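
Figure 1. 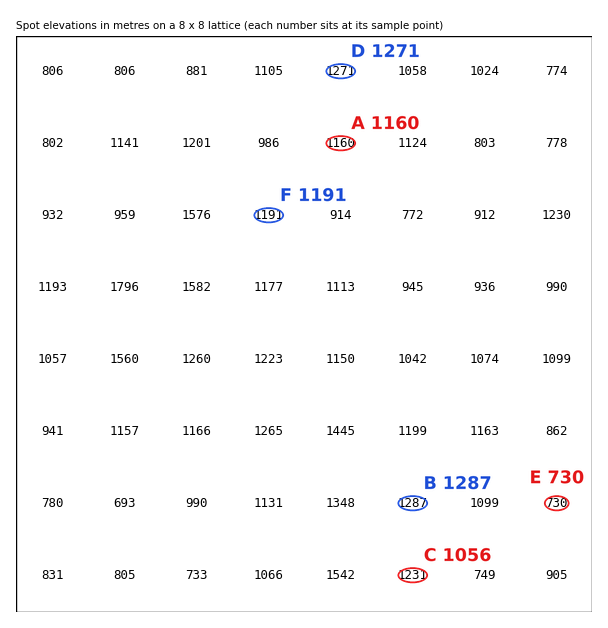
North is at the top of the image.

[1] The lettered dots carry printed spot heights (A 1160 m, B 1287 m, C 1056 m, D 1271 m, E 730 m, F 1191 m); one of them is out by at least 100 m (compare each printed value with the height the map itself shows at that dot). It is C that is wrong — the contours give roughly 1231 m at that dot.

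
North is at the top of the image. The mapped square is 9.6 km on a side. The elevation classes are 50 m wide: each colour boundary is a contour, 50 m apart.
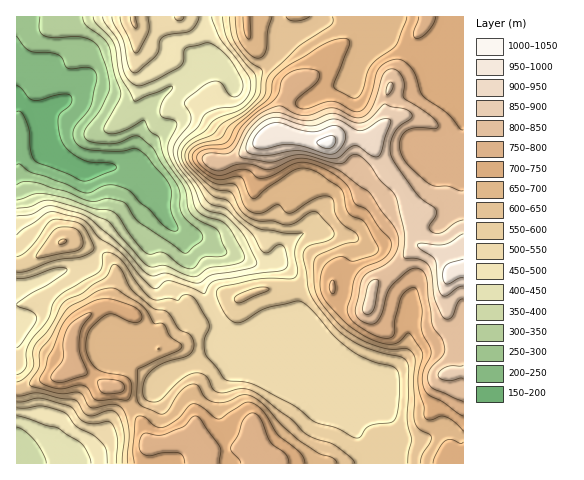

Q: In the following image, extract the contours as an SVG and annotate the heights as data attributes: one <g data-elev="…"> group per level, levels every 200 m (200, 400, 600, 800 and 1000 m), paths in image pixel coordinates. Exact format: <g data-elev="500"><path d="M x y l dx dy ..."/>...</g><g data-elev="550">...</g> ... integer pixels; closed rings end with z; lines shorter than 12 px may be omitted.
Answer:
<g data-elev="200"><path d="M17 85l4 3 8 10 5 2 27-6 9 1 2 4-1 5-10 9-3 5 1 15 5 12 7 8 12 7 8 2 20 1 4 2 1 3-26 12-6 1-47-19-4-3-2-6-2-22-3-9-5-10-4 0"/></g><g data-elev="400"><path d="M17 427l8 4 10 10 8 13 3 9"/><path d="M93 17l3 7 17 19 7 32 14 26 34-14 4 0-1 3-8 11-3 10 2 6 12 3 3 3-1 4-8 18 2 13 19 29 7 22 7 6 18 6 6 4 15 25 2 9-2 3-6 2-27 4-12 8-7 0-24-10-14 1-5-1-26-29-12-15-26-12-35-10-6 1-13 6-12 1"/></g><g data-elev="600"><path d="M355 463l-4-5-16-13-29-11-15-15-35-26-13-4-19 4-7-1-4-3-6-12-6-4-8 0-8 4-26 24-7 1-6-2-3-4 0-7 1-8 4-7 14-11 27-8 4-6 1-7-5-8-11-6-10-15-3-2-12-3-19-16-5-6-7-16-6-5-4 0-4 9-4 4-11 7-11 9-14 5-5 5-14 25-15 18-1 7 1 10-2 6-8 9-7 3"/><path d="M17 396l21-3 22 5 14 2 4 3 6 10 5 3 6-1 14-4 7 1 4 7 4 13-2 31"/><path d="M236 302l7 0 25-11 1-3-10-1-18 6-6 5z"/><path d="M38 258l41-8 4-6-3-10-3-4-4-2-11-1-6 2-4 4-15 20-1 4z"/><path d="M130 17l2 7 4 4 1-2-1-9"/><path d="M229 17l2 16 4 10 14 18 13 9-2 24-4 7-12 10-21 12-10 11-23 11-5 8 1 8 6 8 19 18 6 3 14 3 11 18 10 8 8 2 13 0 15 4 7-2 13-10 6-2 5 3 13 14 2 6-2 4-6 3-17 5-5 6-1 6 6 33 10 17 16 19 9 9 19 11 20 6 17 4 7 5 2 8-2 50 5 20-4 13 0 10"/></g><g data-elev="800"><path d="M463 191l-3 0-12-5-11 0-6-1-19-16-8-10-5-14 2-7 4-6 11-4 20 1 2-2 0-2-7-9-27-18-1-18-4-8-6-3-5 1-4 4-11 31-4 7-6 5-9 0-15-8-7-1-21 7-9 0-8-2-11-6-6-1-14 6-12 10-6 7-9 17-5 6-6 2-17-1-4 2-2 3 1 3 4 5 6 4 5 1 17-6 8-1 9 1 12 4 6 0 24-10 14 0 31 11 30 22 26 36 3 8 1 8-4 9-5 8-7 5-15 7-5 5-8 30 1 7 4 5 5 3 6 1 5-1 6-9 5-20 5-9 19-16 6-1 6 3 4 9 5 45 10 14 3 10-3 7-13 14-1 6 0 6 5 7 30 13"/></g><g data-elev="1000"><path d="M326 148l4 0 4-3 2-5-2-4-6 0-11 5 1 4z"/></g>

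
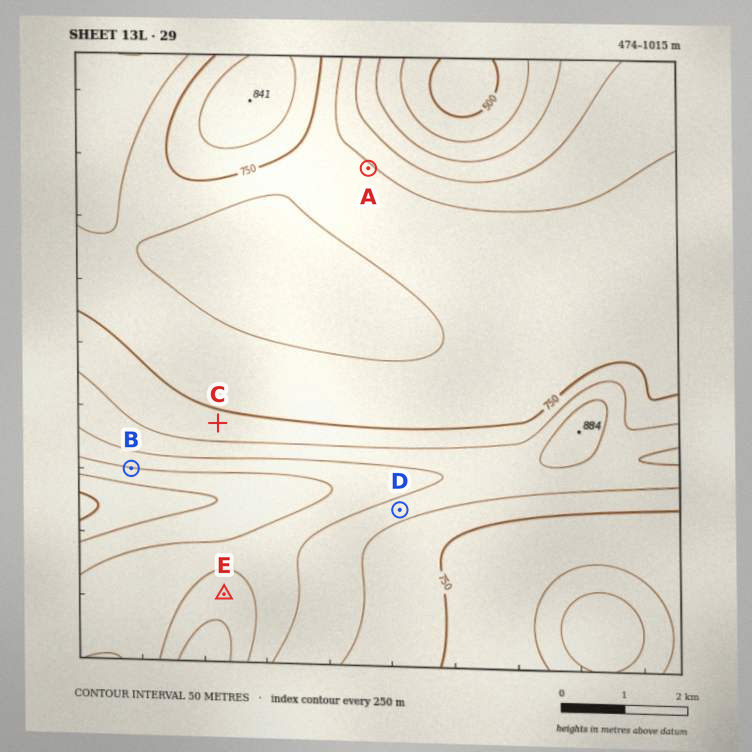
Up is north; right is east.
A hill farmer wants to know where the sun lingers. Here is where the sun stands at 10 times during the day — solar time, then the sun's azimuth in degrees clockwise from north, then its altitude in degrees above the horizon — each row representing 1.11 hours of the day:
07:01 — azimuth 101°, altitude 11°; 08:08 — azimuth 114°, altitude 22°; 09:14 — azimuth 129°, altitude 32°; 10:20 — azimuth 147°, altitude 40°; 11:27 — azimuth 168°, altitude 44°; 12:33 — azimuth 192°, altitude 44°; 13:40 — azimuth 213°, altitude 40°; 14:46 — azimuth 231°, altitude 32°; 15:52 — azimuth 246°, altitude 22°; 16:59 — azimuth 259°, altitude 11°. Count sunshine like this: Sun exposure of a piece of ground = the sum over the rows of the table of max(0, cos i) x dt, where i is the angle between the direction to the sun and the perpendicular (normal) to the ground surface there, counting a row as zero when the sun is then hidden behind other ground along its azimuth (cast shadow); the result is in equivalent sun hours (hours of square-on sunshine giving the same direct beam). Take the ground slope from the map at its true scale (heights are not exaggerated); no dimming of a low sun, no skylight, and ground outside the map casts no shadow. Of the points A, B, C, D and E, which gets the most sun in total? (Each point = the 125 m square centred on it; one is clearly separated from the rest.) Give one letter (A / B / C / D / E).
D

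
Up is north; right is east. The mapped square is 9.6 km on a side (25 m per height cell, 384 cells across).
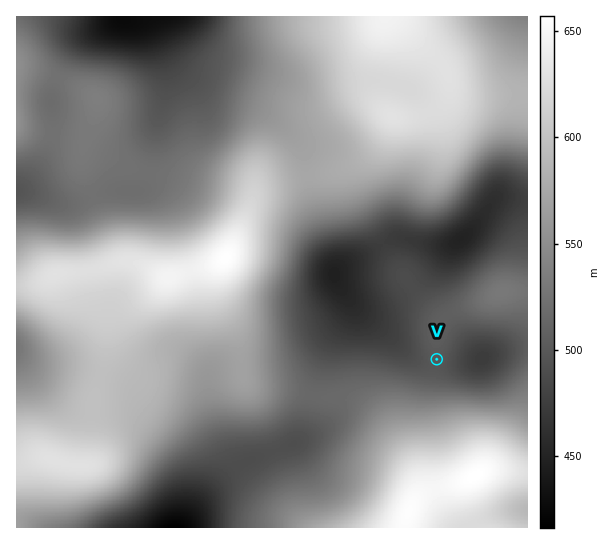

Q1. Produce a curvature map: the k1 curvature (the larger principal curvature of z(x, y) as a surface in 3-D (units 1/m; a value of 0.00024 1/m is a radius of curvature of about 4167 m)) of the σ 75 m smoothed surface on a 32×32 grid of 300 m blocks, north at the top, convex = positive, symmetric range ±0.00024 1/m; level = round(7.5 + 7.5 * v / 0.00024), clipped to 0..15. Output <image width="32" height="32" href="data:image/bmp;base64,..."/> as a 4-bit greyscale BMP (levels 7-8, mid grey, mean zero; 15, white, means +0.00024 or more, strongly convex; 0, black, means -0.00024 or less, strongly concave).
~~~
<image width="32" height="32" href="data:image/bmp;base64,Qk12AgAAAAAAAHYAAAAoAAAAIAAAACAAAAABAAQAAAAAAAACAAATCwAAEwsAABAAAAAAAAAAAAAAABEREQAiIiIAMzMzAERERABVVVUAZmZmAHd3dwCIiIgAmZmZAKqqqgC7u7sAzMzMAN3d3QDu7u4A////AKmcpop2d5uqvLmaztp3m5aJrMmrh3ebqrp1Vq7rqqp1u87/25eIq5mZdlVs+83sqszf//2YiaqImImHi+vN//+93c7+uZmYeIZomazams3du5iKvNqYZ4mFZ3isuXi8uKmYiZrLqHibl3h4q5eKyrqIqpmIqqq7zbqqmaqYm5i7d5qpiKqau927u6qqh4lmnIeKqYiah4ramZmqqYipU3p3maqIiZZp2omIiYd6yERpaKmamHeXeduHZ3eHe9lleWrKqZqGeJrbh3h3iIvKmJq9ypibyYir2meZd4iavdyp/ah3aMypvMhoh3eJqqzu3P7LqXjO3N7IiWV4mrqZvdy+///u////7KgyV5u5d3vJvtzf/+ze/+upY2i6mWVZybt0asqGaN/6mrmKpYunaLqJdoqYdlSP/Jq8u3SO6piaeIiYh2dkbP27u7yorvyXaXeKl3iId4v9qru8yqz/dEiImpiZqZmr/ZmZq8qJ/6VIqZmYmpmZme2od3m6ib/qmduZmKl3l2jLmId4u7qt7M25iKqod5dnuoiIis3Lq7vLhmiqqYiIeKmZmazKiJuqqYeL3cyoh3iZh3iqmHecqZqr7/7cupl3iYdoqoh4rKiZvMqImZq8p3mYiJqYmbypiKqGZmZomsqJmamKqZq7mYiqmYZniGarqZqZiqmaqnd3"/>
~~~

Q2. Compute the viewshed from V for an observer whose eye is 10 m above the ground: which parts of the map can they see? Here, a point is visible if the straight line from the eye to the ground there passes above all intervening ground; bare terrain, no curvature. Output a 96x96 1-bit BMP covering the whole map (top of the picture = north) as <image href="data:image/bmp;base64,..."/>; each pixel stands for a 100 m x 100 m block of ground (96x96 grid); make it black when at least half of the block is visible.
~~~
<image width="96" height="96" href="data:image/bmp;base64,Qk2+BAAAAAAAAD4AAAAoAAAAYAAAAGAAAAABAAEAAAAAAIAEAAATCwAAEwsAAAIAAAAAAAAA////AAAAAAAAAAAAAAAAAAAAAAAAAAAAAAAAAAAAAAAAAAAAAAAAAAAAAAAAAAAAAAAAAAAAAAAAAAAAAAAAAAAAAAAAAAAAAAAAAAAAAAAAAGAAAAAAAAAAAAAAAPgAAAAAAAAAAAAAAPwAAAAAAAAAAAAAAP4AAAAAAAAAAAAAAf8AAAAAAAAAAAAAAf+AAAAAAAAPwAAAAf/AAAAAAAA/+AAAw//gAAAAAAB//AAD///wAAAAAAD//wAH///wAAAAAAH//4AH///gAAAAAAH//8AAAf/gAAAAAAH//+AAAP/AAAAAAAP///AAAAAAAAAAAAP///gAAAAAAAAAAAP///gAAAAAAAOAAAP///wAAAAAAAfAAAf///4AAAAAAAfwAAf///4AAAAAAA/4AAf///8AAAAAAA/+AA////8AAAAAAA//wD////8AAAAAAB//8/////8AAAAAAB////////8AAAAAAB////////8AAAAAAB////////8AAAAAAB////////8AAAAAAB////////8AAAAAAB////////8AAAAAAD////////8AAAAAAD////////8AAAAAAH/////P//8AAAAAA//////H//8AAAAAB/////+D//8AAAAAB/////+A//8AAAAAB/////+Af/8AAAAIB/////+AP/8AAAAOB/////+AH/gAAAAOB/////+AB8AAAAAGB/////+AAAAAAAAAA/////+AAAAAAAAAA////g+AAAAAAAAAAf///AOAAAAAAAAAAf///ACAAAAAAAAAAP///AAAAAAAAAAAAP///AAAAAAAAAAAAH///gAAAAAAAAAAAH///4AAAAAAAAAAAD///+AAAAAAAAAAAD////AAAAAAAAAAAB////gAAAAAAAAAAB////4AAAAAAAAAAA/////8AAAAAAAAAA//////AAAAAAAAAA//////wAAAAAAAAAf/////4AAAAAAAAAf/////8AAAAAAAAAP/////+AAAAAAAAAP/////+AAAAAAAAAH8f////AAAAAAAAAHwD////gAAAAAAAADgAf///wAAAAAAAAAAAH///4AAAAAAAAAAAD////4AAAAAAAAAAD////8AAAAAAAAAAD////8AAAAAAAAAAD////8AAAAAAAAAAD////8AAAAAAAAAAH////8AAAAAAAAAAH////8AAAAAAAAAAH/gH/8AAAAAAAAAAMAAB/8AAAAAAAAAAAAAAP8AAAAAAAAAAAAAAAwAAAAAAAAAAAAAAAAAAAAAAAAAAAAAAAAAAAAAAAAAAAAAAAAAAAAAAAAAAAAAAAAAAAAAAAAAAAAAAAAAAAAAAAAAAAAAAAAAAAAAAAAAAAAAAAAAAAAAAAAAAAAAAAAAAAAAAAAAAAAAAAAAAAAAAAAAAAAAAAAAAAAAAAAAAAAAAAAAAAAAAAAAAAAAAAAAAAAAAAAAAAAAAAAAAAAAAAAAAAAAAAAAAAAAAAAAAAAAAAAAAAAAAAAAAAAAAAAAAAAAAAAAAAAAAAA="/>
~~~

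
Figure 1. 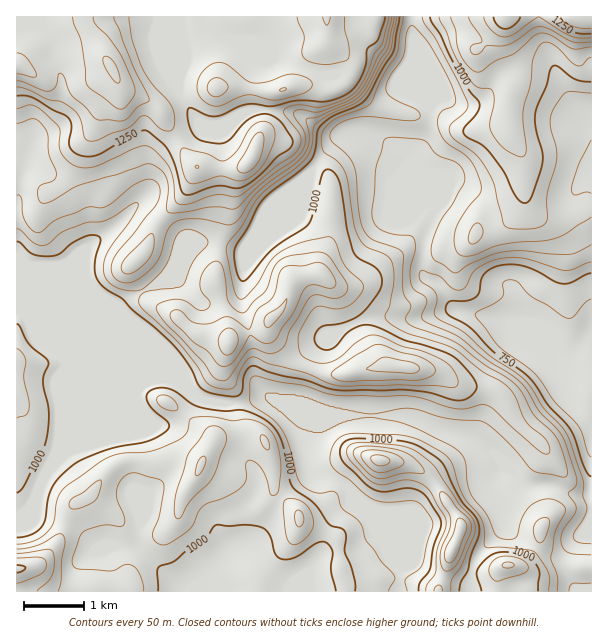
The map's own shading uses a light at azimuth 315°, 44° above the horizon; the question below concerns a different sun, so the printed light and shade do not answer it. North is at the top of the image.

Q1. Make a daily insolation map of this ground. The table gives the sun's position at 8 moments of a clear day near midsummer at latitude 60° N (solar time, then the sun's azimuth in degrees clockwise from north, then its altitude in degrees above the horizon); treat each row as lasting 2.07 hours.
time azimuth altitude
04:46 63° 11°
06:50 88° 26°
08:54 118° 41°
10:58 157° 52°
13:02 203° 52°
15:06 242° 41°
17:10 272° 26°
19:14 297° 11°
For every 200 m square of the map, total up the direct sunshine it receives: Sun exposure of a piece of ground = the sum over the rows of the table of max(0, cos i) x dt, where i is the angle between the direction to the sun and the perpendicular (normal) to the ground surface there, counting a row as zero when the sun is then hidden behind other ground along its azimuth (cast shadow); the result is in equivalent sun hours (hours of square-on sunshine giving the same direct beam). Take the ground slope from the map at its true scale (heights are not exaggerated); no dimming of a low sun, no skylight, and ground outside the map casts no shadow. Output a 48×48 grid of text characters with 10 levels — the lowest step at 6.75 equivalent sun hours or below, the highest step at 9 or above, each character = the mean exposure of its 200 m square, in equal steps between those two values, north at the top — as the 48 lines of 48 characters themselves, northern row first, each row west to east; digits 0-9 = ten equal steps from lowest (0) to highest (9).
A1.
888888776788888888888888887788755388888888888888
778888766678888888888888777788753178767889777887
778887765568888777888887788778762255777888666788
678887775467888766778878888877772444688888655788
877887886446887555677667888887751444588888778888
888878888544787666665456777886723444488877778888
888888888864577888888888888877545444488878888888
789898888887567889878877875578655553267778788888
779888888988867888752333877888777763356788777888
778767888978876888635652577777777764778888767788
867778888878876566557776652566666656898888767788
877888898888875455468888743566666656898888877788
877888888878877777688888743566777777788888877788
877888888878778888887787635567678887678888888788
877888888677678988888766536677667888766778877787
778888887665688988987666436667667888766788877777
788888887645888888886666347666667887667788887788
888888887557888888876665577655567886767788888888
898888875467877888866754567643356777778888888888
888888754578768767777324456664456778889988889888
888888655788767665674234444566667788889988898888
888887778898677675544556774466766778888876688888
888886689886677786434578888677776447887767788888
888887778875446887444578888888875567888888888888
888888887888655665444688888888778876688888888888
788888887678886554467888877876556542246788888888
688888888667888766578887766654222221124678888888
557888888666688888888887656545311011111257888887
766788888866678888877887554356643223320003678877
878888888887667888877788865678888776643100268887
777888888887566898767788888888888888876530037887
777888888874336788876556788888888888888875225788
877888888878865556644556677777777788888887421478
887888888877887423420278888777777888888888620157
887888888887677666774047776433444578888888752146
887888876544566677887436774100000135678888886336
888877533456776678888746676752001123577788888535
888765457888876787788856568888888644578788888733
888655678888867888888865366888888874467777888864
887556777888768888888863145679887785146877766786
886678877887678888888873256778887887203788765556
876788887787788888888876556678876678500577766787
864688888887788788888778766678876655554457677886
312678888888888888888788878777886642587435787765
003787887788888888888888878777776543775000277533
246676777778888888778888887777776557872033235765
888755667777888888888888878877755437874688875788
888767777777788888888888888878867646776888877778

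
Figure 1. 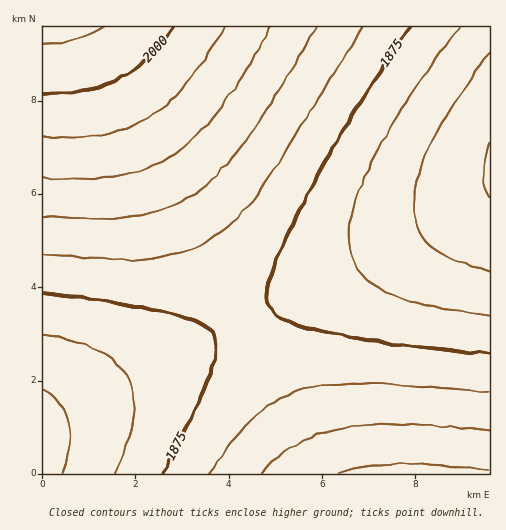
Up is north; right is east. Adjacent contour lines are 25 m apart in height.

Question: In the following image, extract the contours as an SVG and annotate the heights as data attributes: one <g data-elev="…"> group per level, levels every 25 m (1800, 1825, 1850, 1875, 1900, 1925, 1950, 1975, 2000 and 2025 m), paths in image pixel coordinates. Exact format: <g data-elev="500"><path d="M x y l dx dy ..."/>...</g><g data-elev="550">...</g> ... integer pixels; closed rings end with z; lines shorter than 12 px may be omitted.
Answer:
<g data-elev="1800"><path d="M489 197l-4-11-2-12 2-16 4-16"/></g><g data-elev="1825"><path d="M43 389l16 14 6 9 3 10 2 12 0 11-7 28"/><path d="M489 271l-33-10-14-7-10-7-8-9-6-10-3-10-1-13 4-28 14-35 24-41 33-48"/></g><g data-elev="1850"><path d="M43 334l32 8 25 10 17 12 12 15 5 17 0 21-7 26-12 30"/><path d="M489 315l-60-9-24-7-19-8-16-9-10-10-8-13-3-14 1-18 4-20 8-23 12-26 35-60 50-71"/></g><g data-elev="1875"><path d="M489 354l-89-9-79-14-24-6-16-7-9-7-5-8 1-14 6-21 13-33 20-39 47-83 56-86"/><path d="M43 293l66 8 57 11 33 11 9 5 5 5 3 7 0 9-6 25-19 45-29 54"/></g><g data-elev="1900"><path d="M489 392l-126-8-35 1-26 5-25 10-22 16-22 24-24 33"/><path d="M43 254l68 5 44-2 17-2 16-5 14-6 14-8 24-21 24-31 99-157"/></g><g data-elev="1925"><path d="M489 430l-91-6-31 1-26 3-23 6-20 9-19 13-18 17"/><path d="M43 216l53 3 40-3 32-9 27-14 25-21 26-31 27-41 44-73"/></g><g data-elev="1950"><path d="M489 470l-51-5-40-1-31 3-28 6"/><path d="M43 178l43 1 34-3 29-8 24-13 23-19 23-26 24-34 28-49"/></g><g data-elev="1975"><path d="M43 137l32 0 27-2 25-7 21-10 19-15 19-19 19-25 19-32"/></g><g data-elev="2000"><path d="M43 93l22 0 20-3 17-4 16-7 15-9 14-12 13-14 14-17"/></g><g data-elev="2025"><path d="M43 45l17-2 16-4 14-5 14-7"/></g>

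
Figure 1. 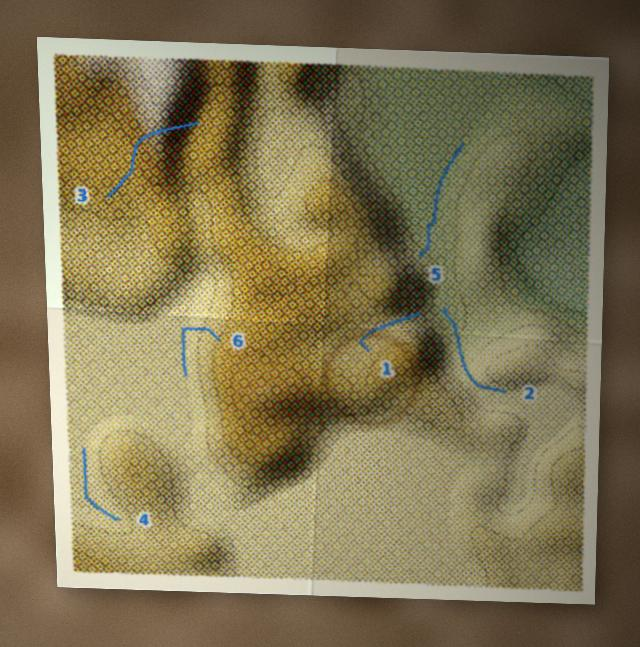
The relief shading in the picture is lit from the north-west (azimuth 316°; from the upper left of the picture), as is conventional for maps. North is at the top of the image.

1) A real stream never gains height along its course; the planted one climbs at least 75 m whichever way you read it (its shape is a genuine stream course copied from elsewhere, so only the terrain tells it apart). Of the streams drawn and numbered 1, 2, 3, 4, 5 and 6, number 3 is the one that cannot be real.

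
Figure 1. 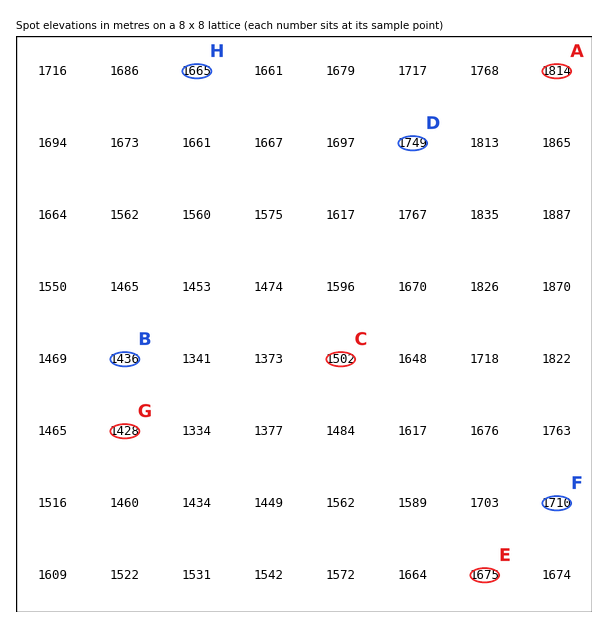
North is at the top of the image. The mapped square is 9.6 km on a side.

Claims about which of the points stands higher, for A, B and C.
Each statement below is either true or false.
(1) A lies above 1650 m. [true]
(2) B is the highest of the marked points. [false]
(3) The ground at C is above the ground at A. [false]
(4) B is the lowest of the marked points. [true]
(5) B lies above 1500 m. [false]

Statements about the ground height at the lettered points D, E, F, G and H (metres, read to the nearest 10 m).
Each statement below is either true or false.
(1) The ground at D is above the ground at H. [true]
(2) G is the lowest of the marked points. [true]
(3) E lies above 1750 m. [false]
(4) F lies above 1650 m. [true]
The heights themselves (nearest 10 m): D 1750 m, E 1680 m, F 1710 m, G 1430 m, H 1670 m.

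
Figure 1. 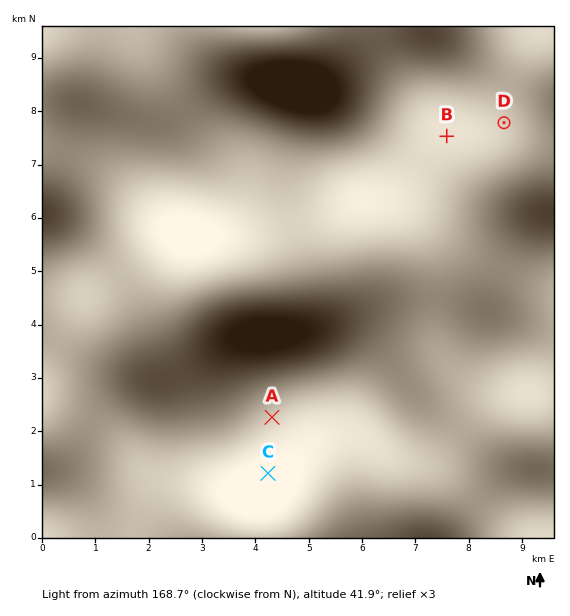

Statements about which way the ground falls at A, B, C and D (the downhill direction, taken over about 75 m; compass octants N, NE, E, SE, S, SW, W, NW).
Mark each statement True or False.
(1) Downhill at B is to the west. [False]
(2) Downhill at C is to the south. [True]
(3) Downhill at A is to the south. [True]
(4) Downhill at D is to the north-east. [False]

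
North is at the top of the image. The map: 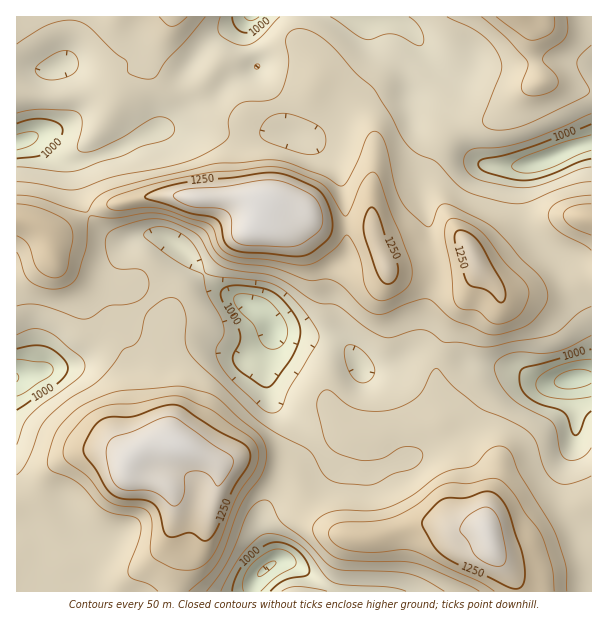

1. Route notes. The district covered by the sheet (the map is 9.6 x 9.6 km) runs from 880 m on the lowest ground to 1340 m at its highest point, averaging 1130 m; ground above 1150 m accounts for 27.7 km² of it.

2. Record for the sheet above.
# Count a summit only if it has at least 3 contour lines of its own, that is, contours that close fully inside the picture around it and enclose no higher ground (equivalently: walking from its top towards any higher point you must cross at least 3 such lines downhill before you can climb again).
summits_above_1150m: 2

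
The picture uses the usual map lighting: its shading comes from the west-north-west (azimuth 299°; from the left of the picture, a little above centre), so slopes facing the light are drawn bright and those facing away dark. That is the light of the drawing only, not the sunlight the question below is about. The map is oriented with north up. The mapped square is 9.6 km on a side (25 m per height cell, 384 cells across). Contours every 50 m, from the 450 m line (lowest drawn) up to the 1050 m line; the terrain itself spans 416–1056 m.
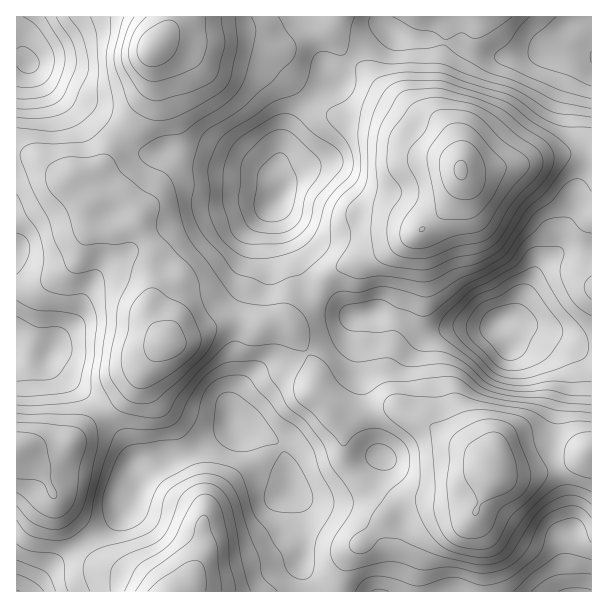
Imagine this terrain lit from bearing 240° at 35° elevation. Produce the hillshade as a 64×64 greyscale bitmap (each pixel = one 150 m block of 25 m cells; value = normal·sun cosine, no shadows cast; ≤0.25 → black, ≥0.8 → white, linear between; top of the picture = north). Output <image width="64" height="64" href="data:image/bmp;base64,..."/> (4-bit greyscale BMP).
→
<image width="64" height="64" href="data:image/bmp;base64,Qk12CAAAAAAAAHYAAAAoAAAAQAAAAEAAAAABAAQAAAAAAAAIAAATCwAAEwsAABAAAAAAAAAAAAAAABEREQAiIiIAMzMzAERERABVVVUAZmZmAHd3dwCIiIgAmZmZAKqqqgC7u7sAzMzMAN3d3QDu7u4A////AM3e7czMzMupiHdlRERVZmeJqpd5vMy6mqvLqpd4iZq7zN3cy7u7u6mYiHVENFZmZ5q6mIq8u7qqvNy6mHiJqrvMzMzLuqqqqZmYZUM0VmZ4q7uqqru8u6vN3LqXd4mqu8y7zLuqmZmImZhlQ0RWZnmsy7uqqru7vN3cuYd3eJq7zLu7upmIiIiZmHZDNFVniazMy6mau7ve7tyoZmZnmrzMzLqZiHd3iaqph1M0VWeJq7u6mJqqvO/typZVVWeavN3MuYiHZniJu7qXUyNFZ4iau6qZmZrN7uy5dlVUV5q87ty4d2VWiavMy5dDI0VniJqqqqqZm93t3Kl1VVRYms3u3KhlRFeavMzLlkIiNWeImqu7qpms3d3LqGZmVWia3u3cp1QzaJq8zLuWMiI1eImau7u6qqvMzMupd4dmaJve3MuGUyNomrzLqoUyIkZ4iavMzLqqq7vNy6qpmGZom97LuXZUM2iJu6mYdDI0V4iavN3LqZmqvN3Lu7qHZmib3bqodmQzV4mqmIdkM0VniJvN3cqYiJvM3czMqXVVaKzMmZh3ZUNWiamZiGVVVniIq83duXd4rN3czMuYZURorMuIiId1RFaJqZmYdmZniImrzeynd4rN3czMupdkNGisu3d3iHVEVoqqqph3ZneIiave7Jd4m97tzMyph1M0abu6ZmeIZURXmqqqmIdmeJmavN7smIm87u3MupmHQzV4qplVZndURWiruqqId2eJmqvN7tuZmr3u3LqpmIZDRneJh0VVVVVWiru7qHd2Z5mrzN7uypmqzdy6mZmIdURFVndlRFVVVmirzLqXZmVomrzd7u26mZrMypiIiHZTMzNFZUREVVZnirzMuXZVVWmrzd7u3KmIiruYd3iHZCISIjRENFVmZnis3duodmVWebzd3e3Kh2aJqXd3eIZCAAASMzNFZnZ4m97u26iHZVaKvN3N3Kh2VomYZnd4dBAAASRERWZ3d4m87u3bqYdlV5q8zMy7l2VXiYdmd3dTAAATRWVnd4iImr3u7cupiGZnmrvMu6qXZWeJh3d3ZkEAACVnd3iImYiqve7dy6qYdmaKq7u7qpdlZ4iHZmZlMQABR4iJmImpiavN7t3Lqql2VXmrq7uql1VniIdmZmUgABN5qqqpmqqZq83u3Lu6mHVVaKuqqqmGVWeIh2ZnZCECRoqqqqqqu6qrzd3cy7qHZUVomqqqmHZVZ3eId3dkMiRomaqqu7vMurvN3t3LqYdURWeaqZmHZVRnd4iImHVERXiZqrvMzMy7u8ze7cuYd1RFZ4mIiHZlVWiJmpqpdmZWeaq7zd3dzLu7vN3cypd2VFZ3eHd3dmZmiaq7u7qHZmeJq7zd7t27u7urzcu6h3ZlZ3d3d3d2eHiqqru8uph2aJmavN7u3bu7uqrMy6qXd3d2ZmdneHeZmbuqvMzLmHZ4mIm83e3Lq7u7qry7qpd3d2VVZmeIiKqqu6q8zMuYiIiIibzd3Lqru7u6q7uqmIh2VEVmZ4mJqqu7q7zMypiZmIeIm8zLqau8zLqauqqYiHVERFZniIiaqrqrzMy6mZqph3Z5u7qpu8zMupqqqpmHZURDRWd3iJmqqqvN3LqZmqmHVWm7qqq83dy6qqqqqHZURDNFZmZ5mru7vM3dupmaqYZEaaqrus3tzLqZmaqYdlRDM0VVVomrzLu8zdy5maqpdURomau6zd3MupmZqYd2VEREVUVnmrzMy7zMy6mZqqhlRFaJq7vN3My5mZqph3ZERVRERXiszdy7vMu6qZqqmGVERomqq8zMy6mZmph3ZURVRERWib3dzLq7u6qqu7qYZVRWiZmrzd3LqZmZiHdkRWVEVVeKzdy7qqu6q7vMy6hlVWZ3iavd3LqZmYiHdmVWVEVlZ4rMu6qqvLu8zd3Ll2ZmZmZ5q93bqpmIiHZmZmZUVVVnmru6qqvN3MzN7sqGVmd2VWir3cqpmIiHZmZmZlRWVWiaq7u6vO7dzM3tyXVWd3ZUaKrMqZiHiHZmZ3d2VWZmeJqru7vO/+3Lzdy4ZVZmZURXmrqYd2eIdmd4iIdmZmeImrzMzO/+3Lu8y5dURVVUM1eJmHZmZ4h3iIiZl2ZmeIiavMzN7+7cuqu6l1M0REMzRoh3Zmd4mYmZmaqXd3d4iJrN3d3d7dypqqqGQzRDMyNGd2VWd4mZqqqqqph4iIiIm83czLzdy6mruoZUNDMiI0ZmRVZ4maqru7upmIiIiIiazMu6q8zLqqupdUMzIhEjVVRVZ4mqq8zMy6mZiIiIiJq7upmrzLu6qYdUMiIhEiRVRFVnmru83dzLqZmYiHeImqqZmZq7u6mHZTIRERESNEREZniru7zd3cqqqZiHd4iZmIiIm7u6l2VTIQARERI0RVVmiry7ze7uy6qpmHZmeIiIeImruph1REIRESIiI0RWVXebzMze7/7LmZmXZVZ4iId3mquphlREQiIzMzNEVmZlibzd3e7//sqYiIdVVniIh2iaqpdmVVVUNFVVVVZ3d2aavd7e7v/+yod4hlVWeIh2eKqYh2ZmZmZnd2d3Z4iHd6rN7u7u7u25h3d2VUV4iHZ5qYh2VniIiIiYiId3iIiIq97u7t3e3Kh3Z3ZURXd3Z4mYd2VXmqmZmZmYd3iIiIm83v7t3N3bqId3ZURGd2ZniYh2VXm7uqmZqph3eIiJmbze/tzMzMuph3dlRFVmZneImYZWi8y6mZqqmYd4iImq"/>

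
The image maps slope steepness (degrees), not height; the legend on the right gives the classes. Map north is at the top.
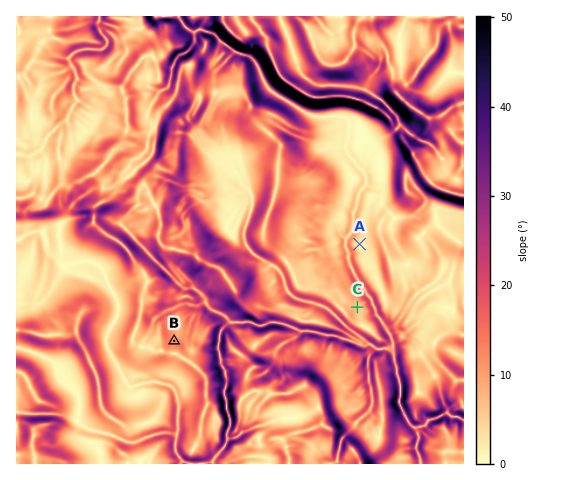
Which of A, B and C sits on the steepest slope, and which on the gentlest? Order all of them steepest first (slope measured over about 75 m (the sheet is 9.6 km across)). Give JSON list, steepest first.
["B", "C", "A"]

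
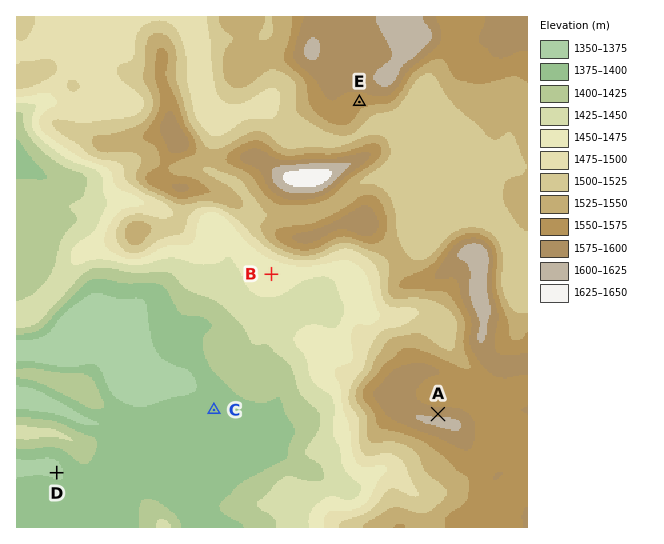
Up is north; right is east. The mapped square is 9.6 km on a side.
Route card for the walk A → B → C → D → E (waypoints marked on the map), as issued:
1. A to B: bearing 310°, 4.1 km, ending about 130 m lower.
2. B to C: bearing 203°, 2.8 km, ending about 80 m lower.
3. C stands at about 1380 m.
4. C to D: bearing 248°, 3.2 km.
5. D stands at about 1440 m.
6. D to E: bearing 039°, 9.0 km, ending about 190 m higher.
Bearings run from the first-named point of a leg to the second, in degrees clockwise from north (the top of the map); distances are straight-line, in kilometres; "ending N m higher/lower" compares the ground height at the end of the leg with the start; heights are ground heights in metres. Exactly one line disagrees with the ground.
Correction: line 5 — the height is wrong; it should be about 1370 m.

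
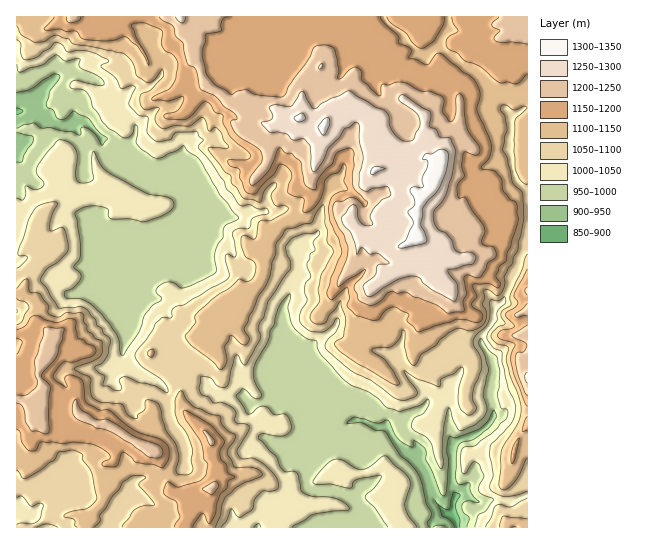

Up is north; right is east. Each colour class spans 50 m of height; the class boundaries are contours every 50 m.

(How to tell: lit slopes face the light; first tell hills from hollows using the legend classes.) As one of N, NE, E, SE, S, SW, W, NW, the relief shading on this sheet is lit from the W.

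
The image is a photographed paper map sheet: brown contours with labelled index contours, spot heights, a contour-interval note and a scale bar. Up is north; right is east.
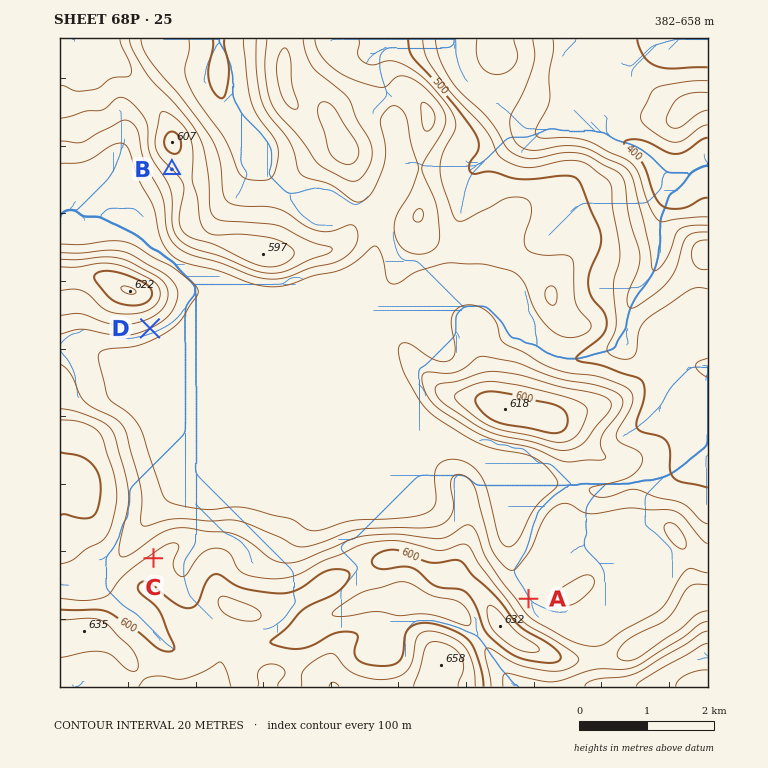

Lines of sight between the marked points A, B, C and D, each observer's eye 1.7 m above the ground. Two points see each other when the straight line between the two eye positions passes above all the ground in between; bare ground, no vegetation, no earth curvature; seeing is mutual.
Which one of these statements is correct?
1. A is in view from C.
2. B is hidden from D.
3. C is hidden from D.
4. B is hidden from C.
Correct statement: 2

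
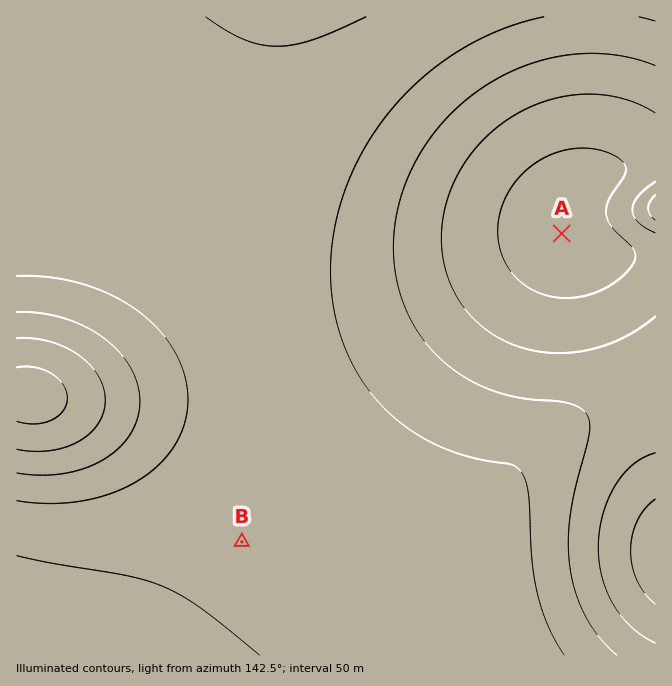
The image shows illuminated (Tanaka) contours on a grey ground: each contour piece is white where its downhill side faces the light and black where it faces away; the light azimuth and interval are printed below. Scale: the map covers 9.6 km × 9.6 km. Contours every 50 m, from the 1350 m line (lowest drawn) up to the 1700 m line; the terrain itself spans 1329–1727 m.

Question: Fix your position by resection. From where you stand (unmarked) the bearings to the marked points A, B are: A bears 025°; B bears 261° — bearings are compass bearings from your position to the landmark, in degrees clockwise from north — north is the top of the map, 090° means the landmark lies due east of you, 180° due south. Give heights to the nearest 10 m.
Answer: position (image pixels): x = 432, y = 512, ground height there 1530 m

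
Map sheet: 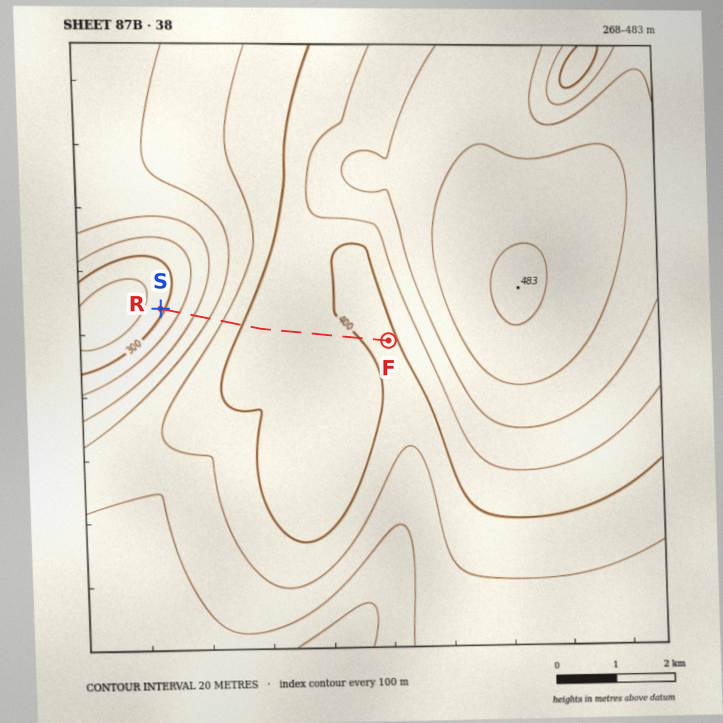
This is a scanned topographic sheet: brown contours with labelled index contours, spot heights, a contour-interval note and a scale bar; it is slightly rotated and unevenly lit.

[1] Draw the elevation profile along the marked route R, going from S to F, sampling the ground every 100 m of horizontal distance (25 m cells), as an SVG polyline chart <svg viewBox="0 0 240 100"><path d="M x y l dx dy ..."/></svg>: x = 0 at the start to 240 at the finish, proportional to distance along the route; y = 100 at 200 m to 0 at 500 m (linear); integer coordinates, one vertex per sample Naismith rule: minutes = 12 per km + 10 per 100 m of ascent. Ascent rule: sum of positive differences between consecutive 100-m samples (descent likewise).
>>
<svg viewBox="0 0 240 100"><path d="M0 68l6-2 7-3 6-3 6-3 7-2 6-3 7-2 6-3 6-3 7-3 6-3 6-2 7-2 6-1 7-2 6-1 6-1 7 0 6-1 6 0 7 0 6 0 7 0 6 1 6 0 7 1 6 1 6 0 7 0 6 1 7 0 6 1 6 0 7 1 6 0 6 1 7 0 4-1"/></svg>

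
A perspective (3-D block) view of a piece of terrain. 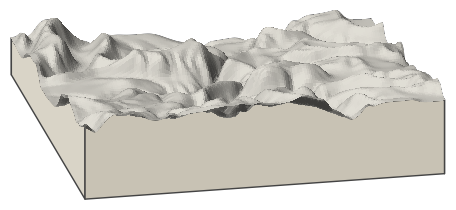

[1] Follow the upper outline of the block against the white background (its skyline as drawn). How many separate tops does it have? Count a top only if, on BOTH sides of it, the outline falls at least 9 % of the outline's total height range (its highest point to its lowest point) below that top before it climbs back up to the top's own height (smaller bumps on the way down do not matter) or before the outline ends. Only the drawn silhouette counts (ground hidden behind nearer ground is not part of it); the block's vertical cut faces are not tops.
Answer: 3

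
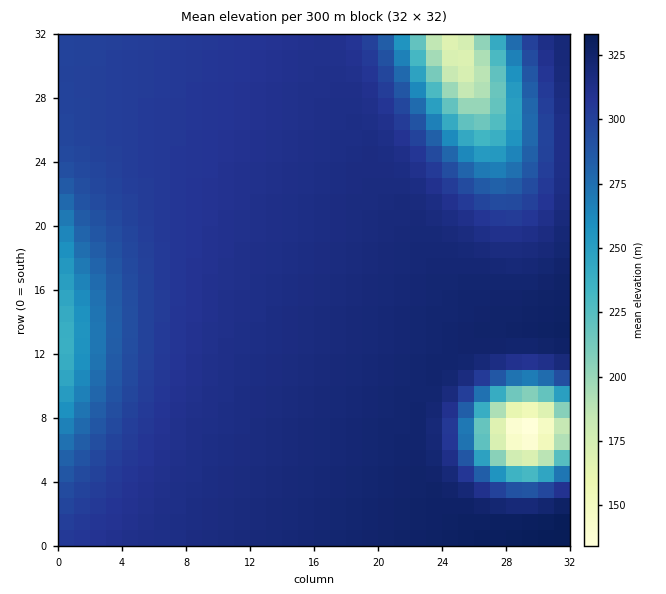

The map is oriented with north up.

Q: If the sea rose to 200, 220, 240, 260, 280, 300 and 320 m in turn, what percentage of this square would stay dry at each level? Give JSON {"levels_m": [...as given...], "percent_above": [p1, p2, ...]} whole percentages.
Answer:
{"levels_m": [200, 220, 240, 260, 280, 300, 320], "percent_above": [97, 96, 94, 91, 87, 76, 18]}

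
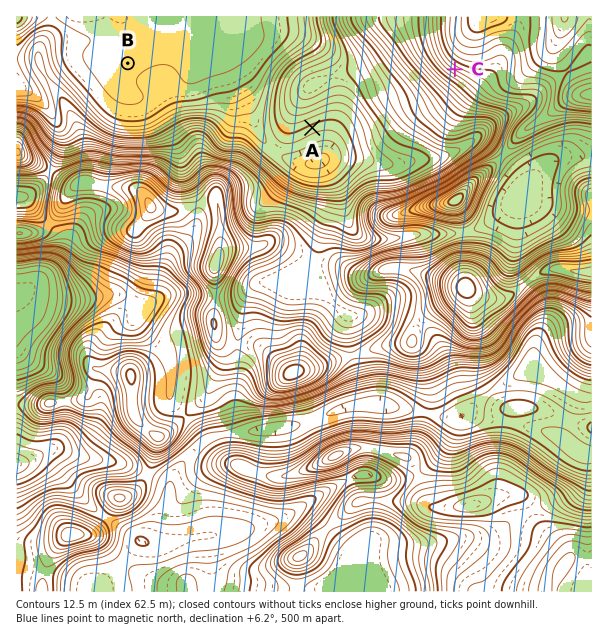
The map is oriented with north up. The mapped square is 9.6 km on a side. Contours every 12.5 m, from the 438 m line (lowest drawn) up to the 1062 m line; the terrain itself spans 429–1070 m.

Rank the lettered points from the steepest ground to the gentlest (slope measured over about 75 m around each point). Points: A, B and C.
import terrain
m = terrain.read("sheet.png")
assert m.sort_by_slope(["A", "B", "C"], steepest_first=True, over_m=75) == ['C', 'A', 'B']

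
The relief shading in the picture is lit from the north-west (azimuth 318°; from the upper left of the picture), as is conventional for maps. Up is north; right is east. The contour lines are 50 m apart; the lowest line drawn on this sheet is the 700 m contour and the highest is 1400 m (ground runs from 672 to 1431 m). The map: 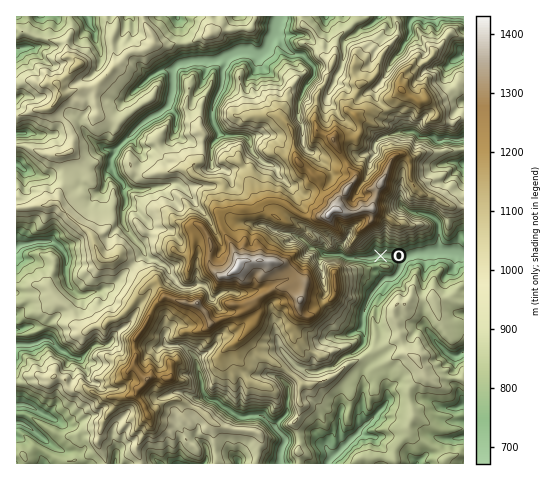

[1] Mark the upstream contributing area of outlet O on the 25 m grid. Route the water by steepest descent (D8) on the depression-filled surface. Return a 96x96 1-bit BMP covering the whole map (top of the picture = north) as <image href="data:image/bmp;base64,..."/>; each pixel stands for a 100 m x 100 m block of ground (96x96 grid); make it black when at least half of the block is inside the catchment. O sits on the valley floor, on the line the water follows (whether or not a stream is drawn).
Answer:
<image width="96" height="96" href="data:image/bmp;base64,Qk2+BAAAAAAAAD4AAAAoAAAAYAAAAGAAAAABAAEAAAAAAIAEAAATCwAAEwsAAAIAAAAAAAAA////AAAAAAAAAAAAAAAAAAAAAAAAAAAAAAAAAAAAAAAAAAAAAAAAAAAAAAAAAAAAAAAAAAAAAAAAAAAAAAAAAAAAAAAAAAAAAAAAAAAAAAAAAAAAAAAAAAAAAAAAAAAAAAAAAAAAAAAAAAAAAAAAAAAAAAAAAAAAAAAAAAAAAAAAAAAAAAAAAAAAAAAAAAAAAAAAAAAAAAAAAAAAAAAAAAAAAAAAAAAAAAAAAAAAAAAAAAAAAAAAAAAAAAAAAAAAAAAAAAAAAAAAAAAAAAAAAAAAAAAAAAAAAAAAAAAAAAAAAAAAAAAAAAAAAAAAAAAAAAAAAAAAAAAAAAAAAAAAAAAAAAAAAAAAAAAAAAAAAAAAAAAAAAAAAAAAAAAAAAAAAAAAAAAAAAAAAAAAAAAAAAAAAAAAAAAAAAAAAAAAAAAAAAAAAAAAAAAAAAAAAAAAAAAAAAAAAAAAAAAAAAAAAAAAAAAAAAAAAAAAAAAAAAAAAAAAAAAAAAAAAAAAAAAAAAAAAgAAAAAAAAAAAAAABwAAAAAAAAAAAAAAB4AAAAAAAAAAAAAAB8AAAAAAAAAAAAAAB/AAAAAAAAAAAAAAB/AAAAAAAAAAAAAAA/gAAAAAAAAAAAAAA/AAAAAAAAAAAAAAA/AAAAAAAAAAAAAAD/AAAAAAAAAAAAAAH/gAAAAAAAAAAAAAP//8AAAAAAAAAACn///8AAAAAAAAAAH////8AAAAAAAAAAH////8AAAAAAAAAAP////8AAAAAAAAAAP////8AAAAAAAAAAf////8AAAAAAAAAAf////8AAAAAAAAAA/////8AAAAAAAAAA/////4AAAAAAAAAB/////wAAAAAAAAAB//+B/wAAAAAAAAAAf/4AgwAAAAAAAAAAAPwAAAAAAAAAAAAAADAAAAAAAAAAAAAAAAAAAAAAAAAAAAAAAAAAAAAAAAAAAAAAAAAAAAAAAAAAAAAAAAAAAAAAAAAAAAAAAAAAAAAAAAAAAAAAAAAAAAAAAAAAAAAAAAAAAAAAAAAAAAAAAAAAAAAAAAAAAAAAAAAAAAAAAAAAAAAAAAAAAAAAAAAAAAAAAAAAAAAAAAAAAAAAAAAAAAAAAAAAAAAAAAAAAAAAAAAAAAAAAAAAAAAAAAAAAAAAAAAAAAAAAAAAAAAAAAAAAAAAAAAAAAAAAAAAAAAAAAAAAAAAAAAAAAAAAAAAAAAAAAAAAAAAAAAAAAAAAAAAAAAAAAAAAAAAAAAAAAAAAAAAAAAAAAAAAAAAAAAAAAAAAAAAAAAAAAAAAAAAAAAAAAAAAAAAAAAAAAAAAAAAAAAAAAAAAAAAAAAAAAAAAAAAAAAAAAAAAAAAAAAAAAAAAAAAAAAAAAAAAAAAAAAAAAAAAAAAAAAAAAAAAAAAAAAAAAAAAAAAAAAAAAAAAAAAAAAAAAAAAAAAAAAAAAAAAAAAAAAAAAAAAAAAAAAAAAAAAAAAAAAAAAAAAAAAAAAAAAAAAAAAAAAAAAAAAAAAAAAAAAAAAAAAAAAAAAAAAAAAAAAAAAAAA="/>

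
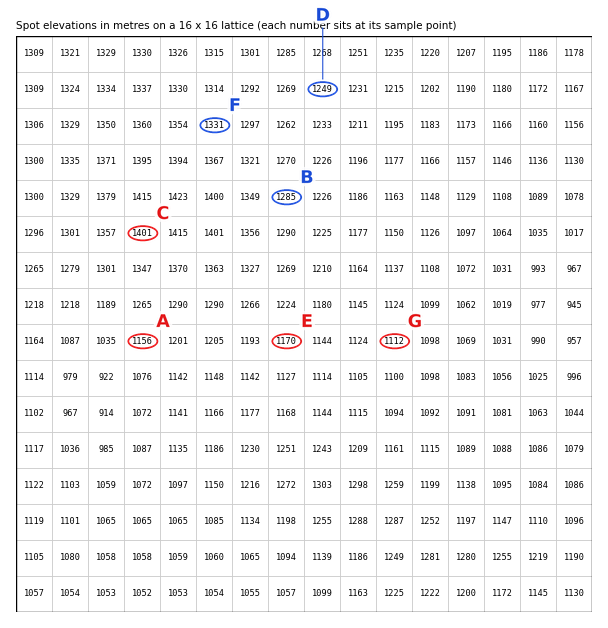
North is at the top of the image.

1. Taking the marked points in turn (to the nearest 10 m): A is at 1160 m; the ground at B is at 1280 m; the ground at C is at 1400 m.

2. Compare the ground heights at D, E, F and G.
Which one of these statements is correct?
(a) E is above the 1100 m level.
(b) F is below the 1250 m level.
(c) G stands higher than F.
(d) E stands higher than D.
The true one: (a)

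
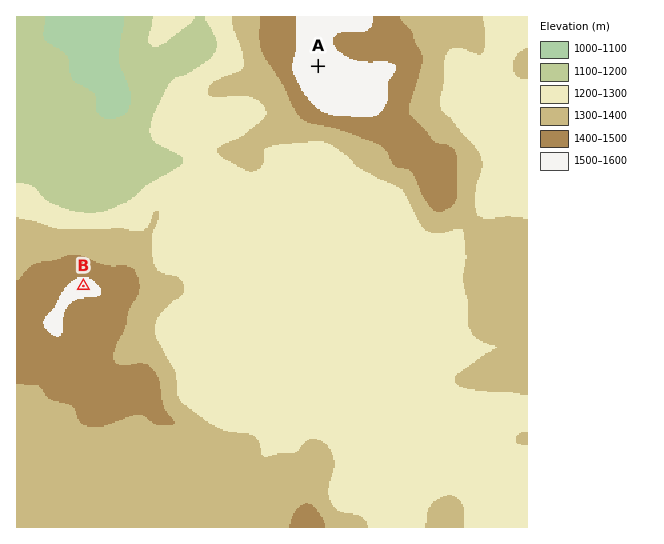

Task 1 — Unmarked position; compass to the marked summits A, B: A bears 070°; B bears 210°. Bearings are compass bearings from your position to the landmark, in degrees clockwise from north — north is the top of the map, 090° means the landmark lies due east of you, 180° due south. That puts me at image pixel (182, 116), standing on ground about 1280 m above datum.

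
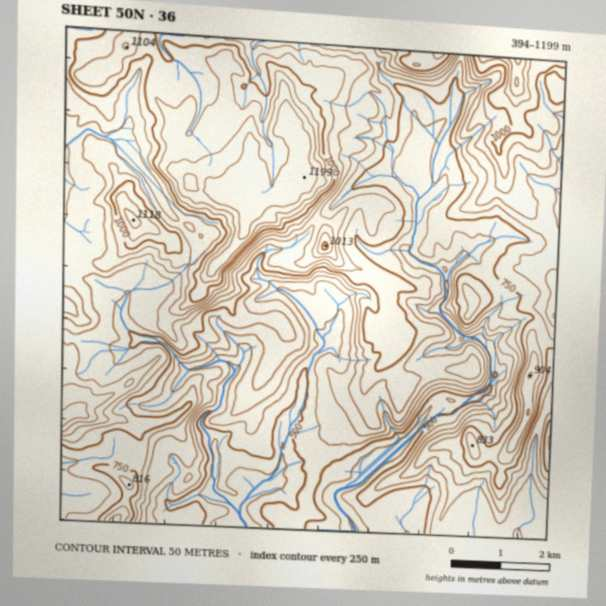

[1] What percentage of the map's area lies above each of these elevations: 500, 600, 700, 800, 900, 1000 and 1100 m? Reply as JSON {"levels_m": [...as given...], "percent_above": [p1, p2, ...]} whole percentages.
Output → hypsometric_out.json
{"levels_m": [500, 600, 700, 800, 900, 1000, 1100], "percent_above": [92, 80, 65, 45, 28, 16, 5]}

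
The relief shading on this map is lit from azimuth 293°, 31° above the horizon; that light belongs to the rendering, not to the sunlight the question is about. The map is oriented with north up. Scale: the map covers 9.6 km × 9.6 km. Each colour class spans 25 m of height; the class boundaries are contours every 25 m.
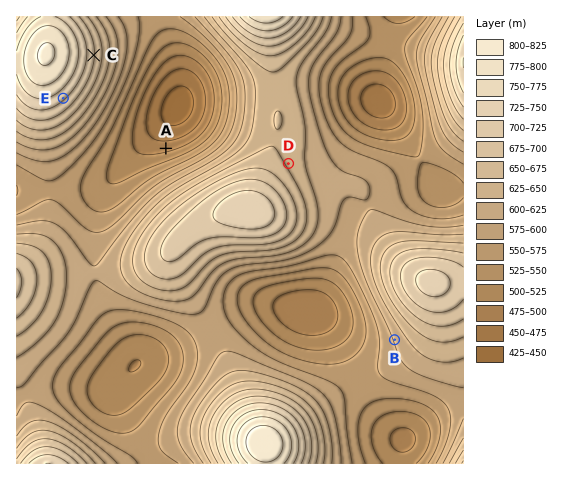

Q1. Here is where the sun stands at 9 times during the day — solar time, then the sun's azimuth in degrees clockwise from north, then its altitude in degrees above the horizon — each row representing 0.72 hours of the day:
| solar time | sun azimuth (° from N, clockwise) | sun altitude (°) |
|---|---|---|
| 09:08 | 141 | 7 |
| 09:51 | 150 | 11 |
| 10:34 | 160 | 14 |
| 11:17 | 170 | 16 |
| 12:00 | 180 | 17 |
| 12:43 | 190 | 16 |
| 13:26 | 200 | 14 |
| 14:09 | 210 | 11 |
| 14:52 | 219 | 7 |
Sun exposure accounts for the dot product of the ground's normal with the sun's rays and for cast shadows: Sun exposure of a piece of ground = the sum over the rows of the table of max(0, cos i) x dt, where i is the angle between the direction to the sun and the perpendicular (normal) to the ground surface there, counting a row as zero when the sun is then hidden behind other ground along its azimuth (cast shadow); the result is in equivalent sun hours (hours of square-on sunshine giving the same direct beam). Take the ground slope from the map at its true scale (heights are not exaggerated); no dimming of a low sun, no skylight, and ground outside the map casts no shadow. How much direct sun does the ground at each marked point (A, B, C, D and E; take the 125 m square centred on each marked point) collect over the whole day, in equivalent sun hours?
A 0.8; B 1.6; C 1.4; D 1.3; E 1.9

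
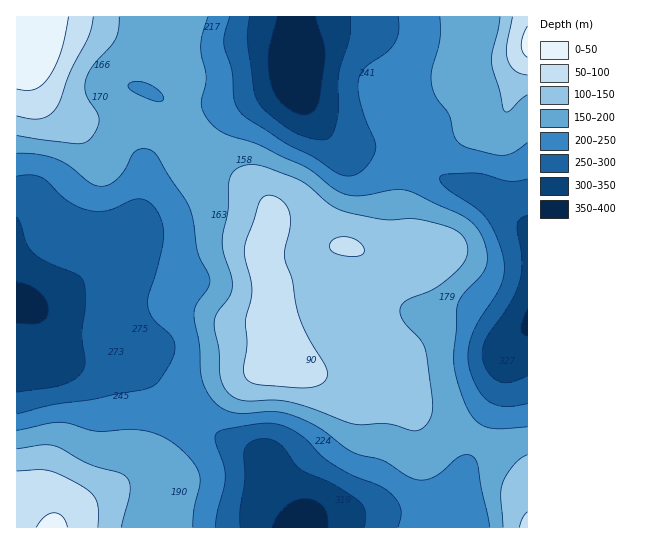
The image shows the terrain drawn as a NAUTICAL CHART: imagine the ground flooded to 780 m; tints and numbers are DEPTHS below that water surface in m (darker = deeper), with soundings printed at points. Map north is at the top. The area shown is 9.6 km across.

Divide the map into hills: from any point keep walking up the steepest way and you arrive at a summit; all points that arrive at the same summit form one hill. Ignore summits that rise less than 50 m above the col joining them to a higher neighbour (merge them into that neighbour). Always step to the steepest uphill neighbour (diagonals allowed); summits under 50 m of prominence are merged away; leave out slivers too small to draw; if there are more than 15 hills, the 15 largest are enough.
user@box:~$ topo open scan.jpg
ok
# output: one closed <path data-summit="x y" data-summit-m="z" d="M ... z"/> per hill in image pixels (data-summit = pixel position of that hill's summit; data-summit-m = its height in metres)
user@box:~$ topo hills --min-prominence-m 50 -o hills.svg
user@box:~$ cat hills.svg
<path data-summit="278 357" data-summit-m="718" d="M297 72l-6 8-12 7-49 14-45 4-12-1-10-4 2 23-4 14-14 25-7 49-7 18-46 44-25 20-20 11-17 1 20 6 48 1 9 3 16 9 17 17 9 26 17 20 53 46 43 20 8 8 6 18 6 14 22 28 2 7 5 0 5-5 10-4 42-6 22 0 20 4 25 0 25-5 2-15 10-32 33-76 7-38 5-8 16-14 0-102-42-32-48-19-23-19-12-6-28-4-29 1-8-3-17-18-16-24-6-16z"/><path data-summit="27 51" data-summit-m="772" d="M295 16l-279 1 1 286 25 1 16-8 29-23 46-44 7-18 7-49 14-25 4-14 0-17-3-7 11 5 12 1 37-2 51-14 14-6 8-6 4-12-2-43z"/><path data-summit="55 527" data-summit-m="735" d="M19 303l-3 0 1 225 283-1-1-6-22-28-6-14-6-18-8-8-43-20-53-46-17-20-9-26-17-17-16-9-9-3-48-1z"/><path data-summit="527 43" data-summit-m="743" d="M527 16l-230 0 2 71 6 16 12 19 21 23 8 3 29-1 28 4 12 6 23 19 48 19 41 32z"/><path data-summit="527 527" data-summit-m="693" d="M527 329l-15 14-5 8-8 42-38 88-5 30 6 17 66-1z"/>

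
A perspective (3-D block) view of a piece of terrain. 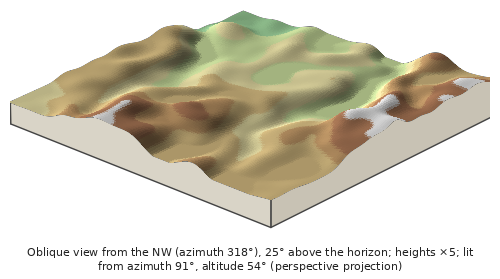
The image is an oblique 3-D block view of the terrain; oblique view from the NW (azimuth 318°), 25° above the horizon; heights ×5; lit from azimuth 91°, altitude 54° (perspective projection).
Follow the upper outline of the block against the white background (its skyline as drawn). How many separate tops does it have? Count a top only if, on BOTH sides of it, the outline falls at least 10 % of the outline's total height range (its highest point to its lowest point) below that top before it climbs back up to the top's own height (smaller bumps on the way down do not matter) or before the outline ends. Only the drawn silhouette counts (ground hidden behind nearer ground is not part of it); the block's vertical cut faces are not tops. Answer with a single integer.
2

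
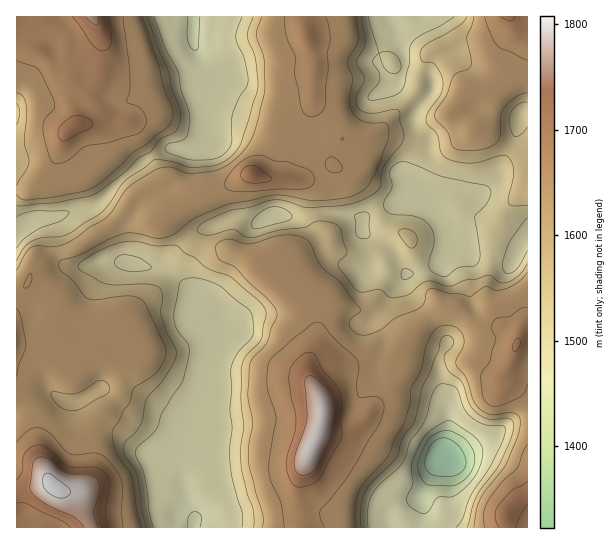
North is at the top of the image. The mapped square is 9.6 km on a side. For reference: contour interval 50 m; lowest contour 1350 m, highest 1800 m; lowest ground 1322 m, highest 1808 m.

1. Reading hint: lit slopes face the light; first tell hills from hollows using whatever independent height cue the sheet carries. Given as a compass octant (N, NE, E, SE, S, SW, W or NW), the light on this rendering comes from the W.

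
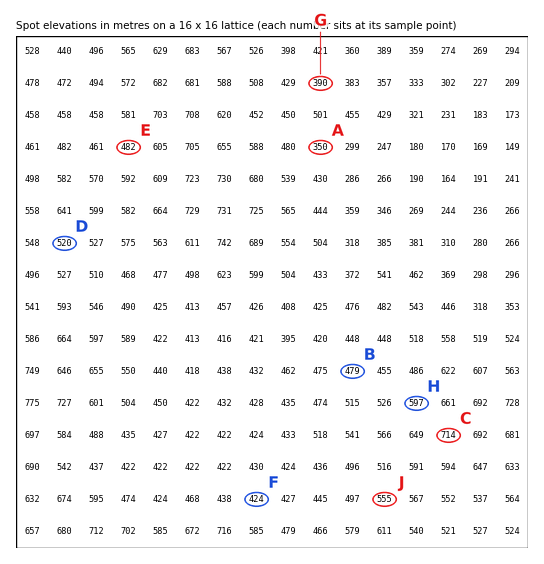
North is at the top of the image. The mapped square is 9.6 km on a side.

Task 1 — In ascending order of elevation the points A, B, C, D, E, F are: A F B E D C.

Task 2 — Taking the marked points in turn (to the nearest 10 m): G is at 390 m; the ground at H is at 600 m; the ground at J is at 560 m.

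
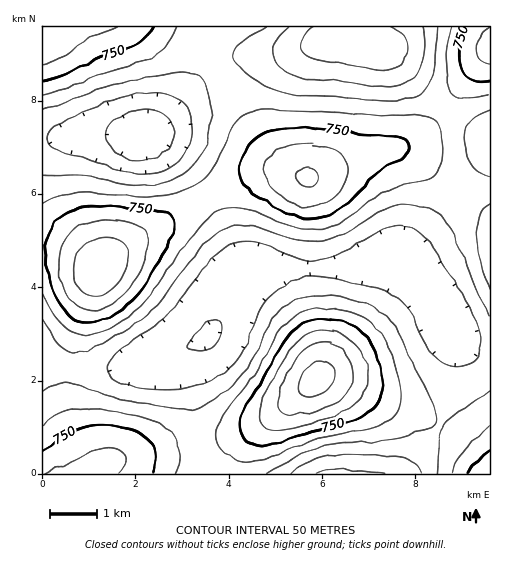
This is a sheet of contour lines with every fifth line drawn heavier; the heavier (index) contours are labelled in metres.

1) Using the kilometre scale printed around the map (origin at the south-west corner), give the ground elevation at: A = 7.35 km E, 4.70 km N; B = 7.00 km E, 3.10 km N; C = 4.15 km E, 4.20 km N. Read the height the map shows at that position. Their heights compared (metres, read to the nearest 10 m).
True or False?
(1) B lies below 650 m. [False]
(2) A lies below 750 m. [True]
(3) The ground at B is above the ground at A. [True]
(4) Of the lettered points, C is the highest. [False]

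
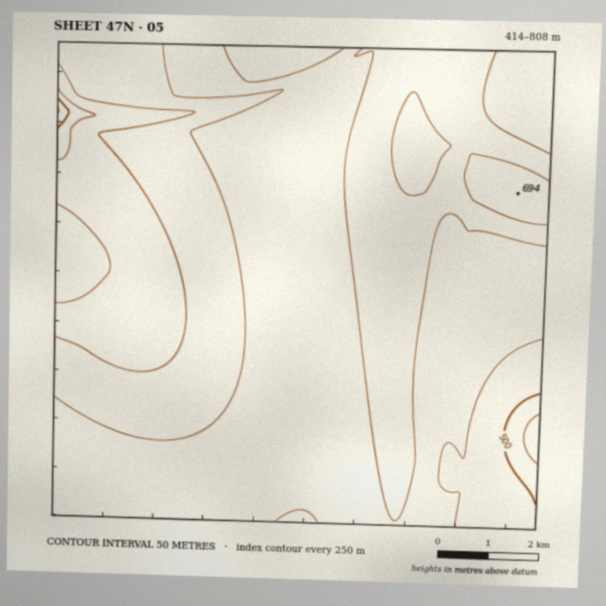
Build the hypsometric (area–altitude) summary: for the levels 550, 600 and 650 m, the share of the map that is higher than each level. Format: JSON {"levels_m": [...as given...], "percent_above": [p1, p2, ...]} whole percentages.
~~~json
{"levels_m": [550, 600, 650], "percent_above": [93, 47, 15]}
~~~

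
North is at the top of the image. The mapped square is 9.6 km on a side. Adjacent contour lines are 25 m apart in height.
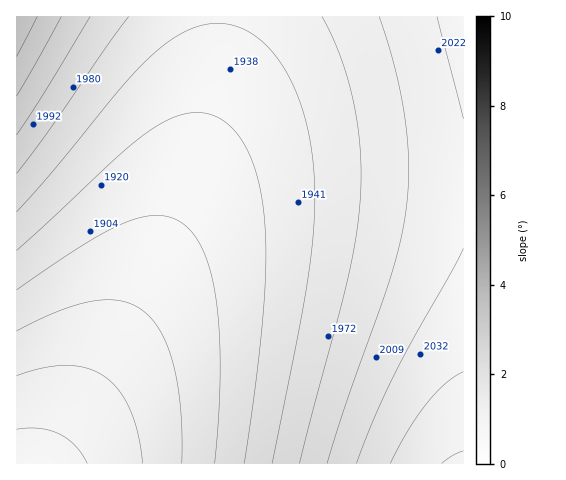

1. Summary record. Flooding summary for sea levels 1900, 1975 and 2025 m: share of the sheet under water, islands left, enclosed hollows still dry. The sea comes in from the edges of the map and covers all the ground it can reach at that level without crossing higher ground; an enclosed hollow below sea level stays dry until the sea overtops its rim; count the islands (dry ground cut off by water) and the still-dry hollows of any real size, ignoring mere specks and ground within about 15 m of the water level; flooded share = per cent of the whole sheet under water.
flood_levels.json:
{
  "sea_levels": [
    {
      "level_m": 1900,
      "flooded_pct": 22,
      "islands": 0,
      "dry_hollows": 0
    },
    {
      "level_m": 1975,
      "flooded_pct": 68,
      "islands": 0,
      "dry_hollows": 0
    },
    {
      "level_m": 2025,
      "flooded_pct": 92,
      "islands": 0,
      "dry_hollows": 0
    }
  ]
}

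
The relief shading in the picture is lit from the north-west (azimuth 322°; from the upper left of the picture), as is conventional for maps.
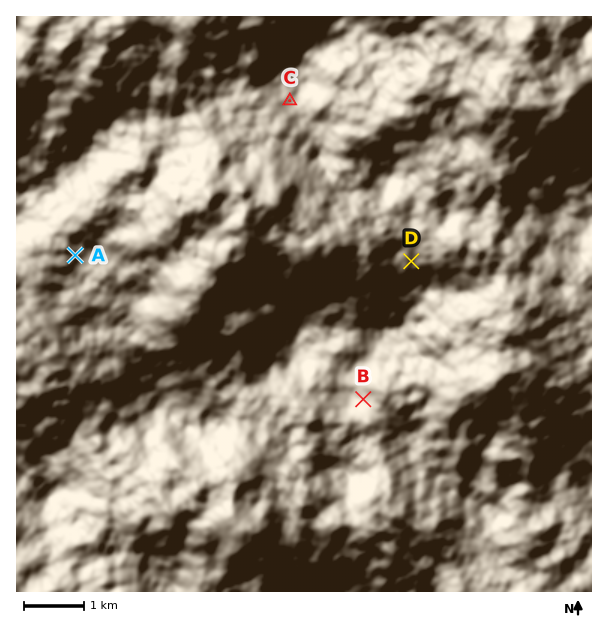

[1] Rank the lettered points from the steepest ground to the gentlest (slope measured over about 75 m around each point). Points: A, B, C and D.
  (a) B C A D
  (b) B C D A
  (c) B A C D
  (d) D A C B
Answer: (a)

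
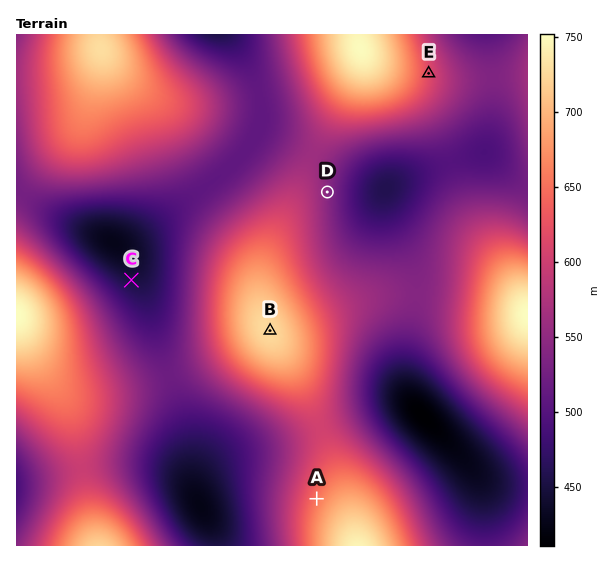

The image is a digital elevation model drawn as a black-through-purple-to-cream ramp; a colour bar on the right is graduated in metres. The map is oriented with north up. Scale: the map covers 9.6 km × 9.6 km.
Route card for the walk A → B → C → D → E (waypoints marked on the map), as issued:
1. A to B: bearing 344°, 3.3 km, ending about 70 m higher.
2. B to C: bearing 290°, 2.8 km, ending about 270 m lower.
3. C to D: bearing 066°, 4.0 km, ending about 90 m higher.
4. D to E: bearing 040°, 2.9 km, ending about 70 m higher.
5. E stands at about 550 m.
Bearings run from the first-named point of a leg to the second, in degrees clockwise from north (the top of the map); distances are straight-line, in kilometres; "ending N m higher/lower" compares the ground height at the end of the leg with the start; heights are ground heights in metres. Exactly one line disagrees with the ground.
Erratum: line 5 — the height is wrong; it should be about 620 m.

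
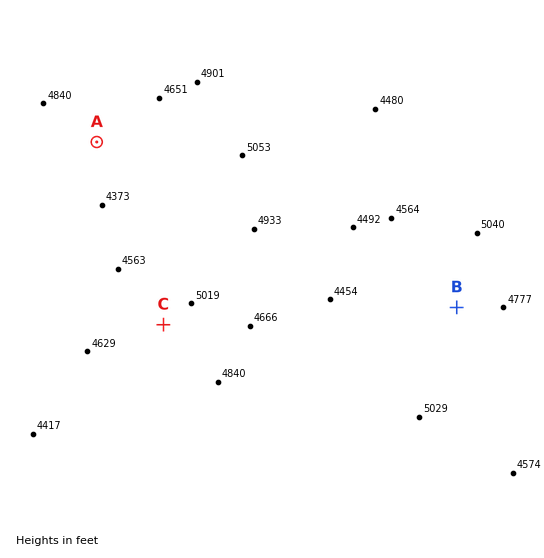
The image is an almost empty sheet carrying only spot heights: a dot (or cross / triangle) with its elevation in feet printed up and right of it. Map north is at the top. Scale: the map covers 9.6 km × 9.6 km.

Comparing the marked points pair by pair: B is lower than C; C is higher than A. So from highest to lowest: C B A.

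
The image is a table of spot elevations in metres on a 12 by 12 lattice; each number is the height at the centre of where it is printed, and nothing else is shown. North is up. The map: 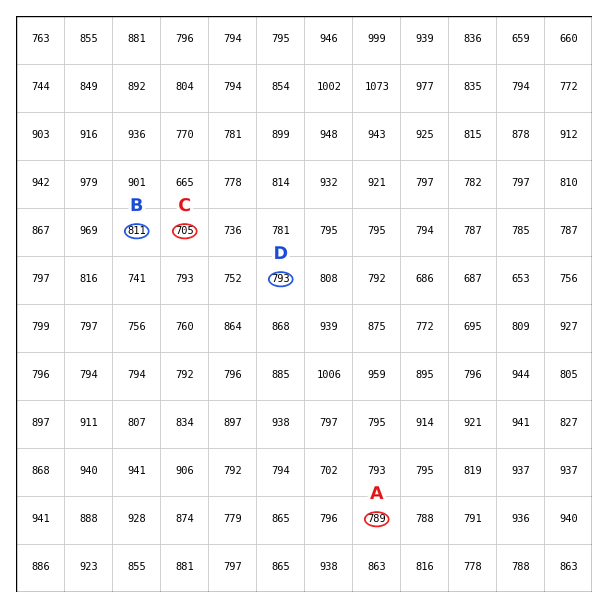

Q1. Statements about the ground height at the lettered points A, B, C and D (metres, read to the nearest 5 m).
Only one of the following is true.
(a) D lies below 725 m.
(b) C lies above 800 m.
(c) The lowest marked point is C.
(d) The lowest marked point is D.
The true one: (c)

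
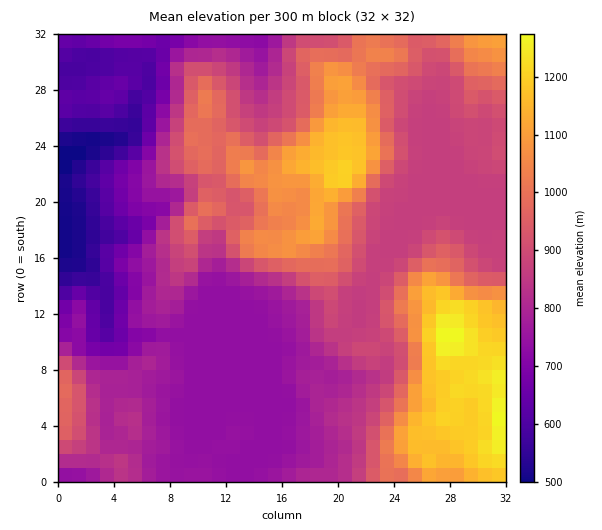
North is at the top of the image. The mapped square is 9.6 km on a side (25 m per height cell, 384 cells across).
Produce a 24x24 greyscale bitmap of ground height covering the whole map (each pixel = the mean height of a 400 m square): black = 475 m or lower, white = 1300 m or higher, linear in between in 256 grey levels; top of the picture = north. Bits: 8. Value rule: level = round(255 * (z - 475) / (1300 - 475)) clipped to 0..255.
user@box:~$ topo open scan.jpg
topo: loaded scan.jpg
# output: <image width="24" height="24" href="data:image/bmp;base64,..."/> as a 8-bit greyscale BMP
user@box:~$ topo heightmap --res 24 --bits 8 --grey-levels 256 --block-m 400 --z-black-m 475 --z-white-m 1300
<image width="24" height="24" href="data:image/bmp;base64,Qk12BgAAAAAAADYEAAAoAAAAGAAAABgAAAABAAgAAAAAAEACAAATCwAAEwsAAAABAAAAAAAAAAAAAAEBAQACAgIAAwMDAAQEBAAFBQUABgYGAAcHBwAICAgACQkJAAoKCgALCwsADAwMAA0NDQAODg4ADw8PABAQEAAREREAEhISABMTEwAUFBQAFRUVABYWFgAXFxcAGBgYABkZGQAaGhoAGxsbABwcHAAdHR0AHh4eAB8fHwAgICAAISEhACIiIgAjIyMAJCQkACUlJQAmJiYAJycnACgoKAApKSkAKioqACsrKwAsLCwALS0tAC4uLgAvLy8AMDAwADExMQAyMjIAMzMzADQ0NAA1NTUANjY2ADc3NwA4ODgAOTk5ADo6OgA7OzsAPDw8AD09PQA+Pj4APz8/AEBAQABBQUEAQkJCAENDQwBEREQARUVFAEZGRgBHR0cASEhIAElJSQBKSkoAS0tLAExMTABNTU0ATk5OAE9PTwBQUFAAUVFRAFJSUgBTU1MAVFRUAFVVVQBWVlYAV1dXAFhYWABZWVkAWlpaAFtbWwBcXFwAXV1dAF5eXgBfX18AYGBgAGFhYQBiYmIAY2NjAGRkZABlZWUAZmZmAGdnZwBoaGgAaWlpAGpqagBra2sAbGxsAG1tbQBubm4Ab29vAHBwcABxcXEAcnJyAHNzcwB0dHQAdXV1AHZ2dgB3d3cAeHh4AHl5eQB6enoAe3t7AHx8fAB9fX0Afn5+AH9/fwCAgIAAgYGBAIKCggCDg4MAhISEAIWFhQCGhoYAh4eHAIiIiACJiYkAioqKAIuLiwCMjIwAjY2NAI6OjgCPj48AkJCQAJGRkQCSkpIAk5OTAJSUlACVlZUAlpaWAJeXlwCYmJgAmZmZAJqamgCbm5sAnJycAJ2dnQCenp4An5+fAKCgoAChoaEAoqKiAKOjowCkpKQApaWlAKampgCnp6cAqKioAKmpqQCqqqoAq6urAKysrACtra0Arq6uAK+vrwCwsLAAsbGxALKysgCzs7MAtLS0ALW1tQC2trYAt7e3ALi4uAC5ubkAurq6ALu7uwC8vLwAvb29AL6+vgC/v78AwMDAAMHBwQDCwsIAw8PDAMTExADFxcUAxsbGAMfHxwDIyMgAycnJAMrKygDLy8sAzMzMAM3NzQDOzs4Az8/PANDQ0ADR0dEA0tLSANPT0wDU1NQA1dXVANbW1gDX19cA2NjYANnZ2QDa2toA29vbANzc3ADd3d0A3t7eAN/f3wDg4OAA4eHhAOLi4gDj4+MA5OTkAOXl5QDm5uYA5+fnAOjo6ADp6ekA6urqAOvr6wDs7OwA7e3tAO7u7gDv7+8A8PDwAPHx8QDy8vIA8/PzAPT09AD19fUA9vb2APf39wD4+PgA+fn5APr6+gD7+/sA/Pz8AP39/QD+/v4A////AFZZZnFkV1RWU1FRVVxjZW2DoKXDx8bV3HVxamxgWVRSUlFRUVRaYmp+o7/W09bi6497ZGVlWlNRUVNRUVRbY2x+n8jX2N7g75Z7YmxlWFJRUVJRUVNcaG53kLfU4N/f85l8YmNhWFJRUVFRUVJfZGlzg6bO3OPh7pZxYmFeWVVRUVFRUVhgX2JrdZfN3ePo73lYUFJiXlNRUVFRUVZcY3F8eYjD5+bl51NBNTxLVFJRUVFRUVVjc3t/f5PJ8/Tm4ElFKEBUWFRRUVFRU1lofXh4hp/M7u7f1z5AJTxYYV1RUVFSVVxqgHl3h6zI4eLXzyAlIzhPZWtXUVRbYXCEi355gJ/IzrOjoxASJ0RTZXpuXGmAjZacnZF9eoaipZaFfwsSKTlQa4F9bpKytrq0qpeAeXqEk4p8ewoRHis9Y42SfJapr7XEvp+Fenl7gn16egsTKDpFTHScmoyVsbG+wKKJe3p5eXl5eQ0XKz9PV1+HkY+gt7e80MSefnt5eXl5eQ0bLkBQaXuRlKu4ucPL3OLCjn15eXp7fQgMGCc+aYyfmK2lrsbQ19zRp4R6eXt+gw8ODhMnW4iimZyHkaLA1dnNoYJ6eX1+giciJR8jTH+imod7fIikx8/Hl4B6eoCAgzAuMywkPnGjn4RvdoWbusS5mYN7e4WMjCYqMDUpNm+ZjnpkbYGdv8GnkIiBfoebnSYkJSkoNmh2dmxbY4OhrqmoqJ+Jg5yusjIwOD09OUVTVlNPWHuJiZSqppyQla68wQ=="/>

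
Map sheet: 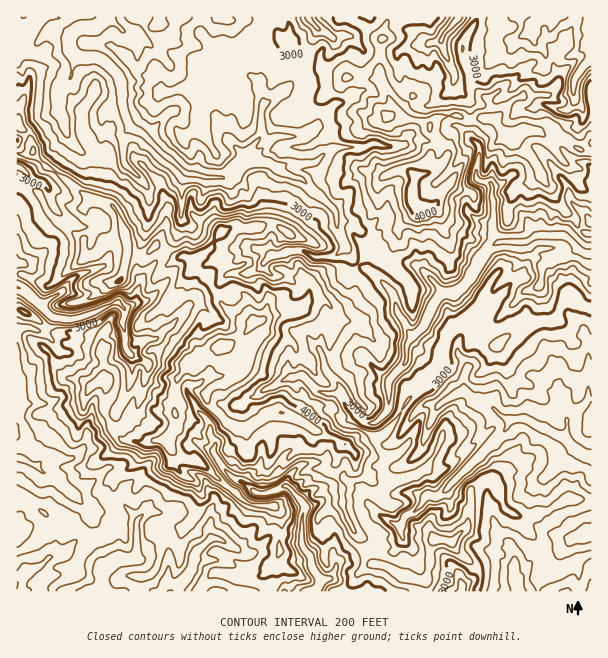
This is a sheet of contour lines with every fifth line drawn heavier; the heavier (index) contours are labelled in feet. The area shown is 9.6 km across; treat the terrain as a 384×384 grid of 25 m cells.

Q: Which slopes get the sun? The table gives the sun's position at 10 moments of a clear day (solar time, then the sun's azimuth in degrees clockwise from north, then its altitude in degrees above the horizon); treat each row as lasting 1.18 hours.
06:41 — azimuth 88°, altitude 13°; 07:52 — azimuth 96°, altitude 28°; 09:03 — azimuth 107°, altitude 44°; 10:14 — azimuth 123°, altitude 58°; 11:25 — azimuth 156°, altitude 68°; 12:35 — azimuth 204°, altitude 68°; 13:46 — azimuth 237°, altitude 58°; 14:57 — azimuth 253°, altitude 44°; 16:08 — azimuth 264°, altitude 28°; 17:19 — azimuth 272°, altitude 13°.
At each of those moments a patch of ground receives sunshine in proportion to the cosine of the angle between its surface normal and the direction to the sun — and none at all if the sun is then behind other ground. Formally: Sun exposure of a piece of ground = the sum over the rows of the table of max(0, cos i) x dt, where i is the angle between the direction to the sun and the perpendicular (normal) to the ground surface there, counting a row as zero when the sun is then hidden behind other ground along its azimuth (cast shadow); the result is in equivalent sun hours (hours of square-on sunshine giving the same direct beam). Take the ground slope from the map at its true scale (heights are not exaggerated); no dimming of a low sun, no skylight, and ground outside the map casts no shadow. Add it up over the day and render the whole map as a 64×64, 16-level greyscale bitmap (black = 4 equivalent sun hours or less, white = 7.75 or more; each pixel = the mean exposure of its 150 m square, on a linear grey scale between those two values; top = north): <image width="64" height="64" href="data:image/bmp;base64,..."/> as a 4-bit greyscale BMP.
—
<image width="64" height="64" href="data:image/bmp;base64,Qk12CAAAAAAAAHYAAAAoAAAAQAAAAEAAAAABAAQAAAAAAAAIAAATCwAAEwsAABAAAAAAAAAAAAAAABEREQAiIiIAMzMzAERERABVVVUAZmZmAHd3dwCIiIgAmZmZAKqqqgC7u7sAzMzMAN3d3QDu7u4A////AM7N7+7t7+/u3Zje/v///ey4NL3u7u7uzMht3cqu7/7t2t3O/squ7u7duJ7+7u/+7WeIve7u7czNqr3Nu63//+3uq+7dzZd3rczJmZm83v/GR6mZ3u27vdu77c26y93f7u/7m97u7KrN3dqZvbiazslXu73LqKvNy73JzNzO3Lve7//93u/v6+3u23mljd3Nk2i87e3ch7zcy4vN3N7dyZq97//t7//Z7u7t11vt7byVbd3e/ttY3NzLzt3b39zLl8zf/v7N77jf/u7c7u7O3ZNe3c282Um8Y1vLze3tze7t7u7+7L3euKzd3tve7+3+sk3dyrt0hmd0VqzM7v7/7//u7ty7zN3NmrzN693u7e6hCu3Ky8ylAodJvNzuze////7LqZvu7N7u/+7b3cyoqlIlzdzM3suBBXnM3ciqrP//ypqore7t7u7u7sm7swAABHzczO3biKdieMzey6mpvcqpmYvuzu7d7u26qZoUenNZu93N7u7ty7dFne3N25mql7qqvd7r3e3tyrl4kVmrt3ze7t7+3d7t2WAJ7M3duIiqmb7u7u2r3cusyqo1qs7ch73v3szMmL7cpxBazd7smou93LqIzd7dmZ7twynNzNvKq87Nze7rWdy7kkes3t3cze7u7uyZ3LuZvqpTbd7L7c7u3tyams2lzdzKRZuqzN3uzu7u3Ny8u9ztyrh77u7u//7tl3nMa6We7czHeMmr3u/e7u7Yq8uado3dt6zv7u/+7rQCZp2mtGzN282Ji83u797u7tm8y8vLrc6nrbru//60dUEBB8aECKq8u8ut7+3ezO7u2o3Mys3ezFjIiK3+x1dbp5tgu0czmJq87u/+7s3aebzMfdy6mszGjKuphodGi8pYu4OMuKJKic7v//7u6t7uuq2965qKnZa97uxzRneBJJyZc43LzXfN7e7v7e3t3d3cu+7riXaMmHz+7tkhaVrcvcyEnM3N7c7u7v7e/t3d3M3Jjcl3ebzcybzt3MqFm5rc3aQpzNzcr+7v3O7v/d7MuYeJmGYkRt/u7t7dzdyrjKq62jKs3tt7//7v/+793typmZxxAGqYru7/7c3dzcmdzKztk4veu8zv7u/u7v3N7Yu8vbM3rKdHzv/u3d7NqK3d3u2Tet2r3u/u7u///c3GvNyZgitViXhp3e7t7uzMvu7u7IQ5vcvu3e7u7/7tpTrMzbqiHNyIdnRDnu7MzN7O7v66l0GM7d7L3u7//t7b2AAAA3AL7rmXpknN/rze7s7v66pohUnf7tu97v/+7txiaXQAEAbP7Kmazbq7vd7u3cu8yFimN3ru7arczd3/gAaZhmUAUyr+3K3bmmirvd7su6rJfMdEI57et7qb7/4DmAA4pVeMt8/u3MzLeL3L3ciLu7edyoITXN3rRVnf2Yy6d7zdlKm8nf7tvMd4OKvcdprMmc7am7Y33NylWsyWy6vHZ6uruX3b7+62MmMDnciKyru97oR6uFO+vdloqZtlm7uXU2msq92+3NyqYb2aR7zMve/pab3ockzYqGVHd63Myr3My83svd3d3bq2AFUABZvv7tvd7tuGJ4p7yGVp7uzLrd3c297odb7cuHy4QYq6e+7e7u7v68tQJGvu273e7ty9ve3HPLQhCe7c3duZu7mK3u7+7+/szMqKl3is7t7u7cm5vbckqDJ37u3tvtp2d5qu7u3u7826zd3tzM3N3u7sqrvMWEOVNqhp293aRWmpiu3s7d3u7cuYvd7d3dTd7rzu3tppZqZLhgAAAjJGi5nO3t3Nzd7JinW7zc3Nu+7bvd7u55p1mRgmYAIkVomXSs3t3czd7LqbU63Nzums7um6vOpEiXemGUVmN5mKmnW93N7cy8q7u7s0jt7eyc7+l73WAUeXaoU0cRSZu6mXbN3dzdzL3KzMlTJ+7t7J3sRt3VJXl3OcmGFHaXvLljbN7d7M7creyckxZ1fe6orcKs2yN5qmKcdHve7utmdoztzdzdur7c3seXOZys25veyr1zaZrMaMplrN3czaeM7bqr3KaXM0jL2ocLru3Zvcu6ykiqrMxnZWvc7N7M3d3u79upVlMzNa3LlyrO7rvczMa2mYnMu4eHzc7u65zdyszO/9u7iKqbmrmVSd7t3u3qq5aKasy7uYzt3v/c3u3NqrrO7u3MzMzeu6m8zt7+7YXMZql5y7zM3tvb3t3+/K7//c3dzd3u3d3Kze/avc3Zl2p5h5ncvL3u2ove3v7rnv/+7d7cve7aWe7b3tt2V1JIe6zKm+3bvd7uzd7v/uuK3e7ty7m7qYdQIiVHjMqVRkOqvMqJzu27re/+7u7u7Mqs3e7sipe4zuuGis247tzbRbq8y4it2ru83u/u7u7c3t3dze7branMzdnNhstamMo0qazNuauqy6vMvN7u7d3e/t3d3u7tqru92rxnaZOYijFnm97bp2vd3Nu83u7u7+7v7e7Lusy7urynvLmFnImqgxiKzMy6zd28y93d3u7v7u/926qqq6rLq1fL3Kuq28mKTLzJze7e27ut3Mze7u7u7+7bicqsuqqYOsvdyqqJvZnO28ze/+2Zy93Lvdzd7u7v6ppZjN7eu3JazN3cqnu83M3tvO26q7zd3N3uy7zd7t3KMZm8zMze2maN7d3JqpzM3d7d7u7b3u67zMy6qr3dzIV73u6prN/scjvd3dyqmczcve7v/+3u7t3LrMm93dvcda3d2Zve7u23Jt3dzdqprN"/>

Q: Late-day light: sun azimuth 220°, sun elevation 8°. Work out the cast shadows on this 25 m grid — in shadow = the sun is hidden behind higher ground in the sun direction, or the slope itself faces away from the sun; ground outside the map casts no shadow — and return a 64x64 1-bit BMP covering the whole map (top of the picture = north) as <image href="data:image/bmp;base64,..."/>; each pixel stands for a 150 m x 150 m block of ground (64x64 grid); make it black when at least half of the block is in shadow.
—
<image width="64" height="64" href="data:image/bmp;base64,Qk0+AgAAAAAAAD4AAAAoAAAAQAAAAEAAAAABAAEAAAAAAAACAAATCwAAEwsAAAIAAAAAAAAA////AAAAAAAAAAAAEAMLAQDAAADQC88BAc6DgcA7nwEMzpfj8Pu/GAAEE8Pg+38/AAwTh4D4/z8ADAADg/P+PwGMAAOH+/xAB43AA4f//IA/mAAHj5//4H8QBH+P///z/wAM/w5///f8ABnvDID///gAM8MD8n///gAPAAO5v/8AgD4gA8zf/wAAfiAP7G/+AR9+AD/89/wAETzAf////AAAOeH////8MAQ7/////HwAFDf////8GAAdOD//+fwxAD4CD//8SMAHvsAf//xAgA++AD///sABDj4QPP/+wAEYfwgd//7AAXg/X4+P/gACf/gPjgX+AAA/+Ac8D/+GRPD+BL7f/8Ng/j4Bv3//4fHuBAJ/f+/h8wAMA///7/J34OwH///ec//ALAv//7xz/wAMMf//gHf/AA75//+Qd/8Br/wJ/xD5/APP/Qf/APj9DA////8A/aMIH////gH9BhQ////+D/wMMf////4P/Axz/////A98G8f////4Dfw5H/////r++Dc////////4fL////////Drf/////A/+Ad///8z4APyD///9jDgD+P////wMAJ///9//OAwBv///3/8ADABf/////zAYAB/////+MAABv/////0wAAO////f/2AAD//v/9//xAAvn+//z/8hQH8f7//D/2Ph+H/3/+H8QeLw3H//w=="/>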